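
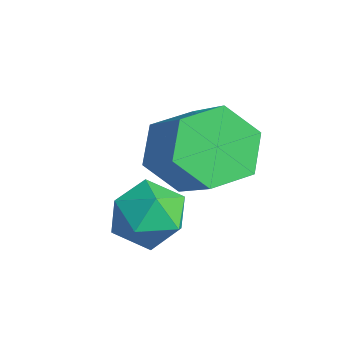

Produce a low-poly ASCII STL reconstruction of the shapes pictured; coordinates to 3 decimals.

solid 
facet normal -0.772 0.021 -0.636
outer loop
vertex 1.019 1.617 -2.845
vertex 0.516 2.046 -2.22
vertex 1.015 2.526 -2.81
endloop
endfacet
facet normal 0.637 0.032 -0.771
outer loop
vertex 1.019 1.617 -2.845
vertex 1.015 2.526 -2.81
vertex 2.207 1.585 -1.865
endloop
endfacet
facet normal 0.636 0.032 -0.771
outer loop
vertex 2.207 1.585 -1.865
vertex 1.015 2.526 -2.81
vertex 2.203 2.494 -1.831
endloop
endfacet
facet normal 0.772 -0.020 0.635
outer loop
vertex 2.207 1.585 -1.865
vertex 2.203 2.494 -1.831
vertex 1.704 2.014 -1.24
endloop
endfacet
facet normal -0.772 0.021 -0.636
outer loop
vertex 1.015 2.526 -2.81
vertex 0.516 2.046 -2.22
vertex 0.512 2.955 -2.185
endloop
endfacet
facet normal 0.314 0.882 -0.352
outer loop
vertex 1.015 2.526 -2.81
vertex 0.512 2.955 -2.185
vertex 2.203 2.494 -1.831
endloop
endfacet
facet normal 0.314 0.882 -0.352
outer loop
vertex 2.203 2.494 -1.831
vertex 0.512 2.955 -2.185
vertex 1.7 2.923 -1.206
endloop
endfacet
facet normal 0.772 -0.020 0.635
outer loop
vertex 2.203 2.494 -1.831
vertex 1.7 2.923 -1.206
vertex 1.704 2.014 -1.24
endloop
endfacet
facet normal -0.772 0.021 -0.636
outer loop
vertex 0.512 2.955 -2.185
vertex 0.516 2.046 -2.22
vertex 0.013 2.475 -1.595
endloop
endfacet
facet normal -0.322 0.849 0.419
outer loop
vertex 0.512 2.955 -2.185
vertex 0.013 2.475 -1.595
vertex 1.7 2.923 -1.206
endloop
endfacet
facet normal -0.322 0.849 0.418
outer loop
vertex 1.7 2.923 -1.206
vertex 0.013 2.475 -1.595
vertex 1.201 2.443 -0.615
endloop
endfacet
facet normal 0.772 -0.020 0.635
outer loop
vertex 1.7 2.923 -1.206
vertex 1.201 2.443 -0.615
vertex 1.704 2.014 -1.24
endloop
endfacet
facet normal -0.772 0.020 -0.635
outer loop
vertex 0.013 2.475 -1.595
vertex 0.516 2.046 -2.22
vertex 0.017 1.566 -1.629
endloop
endfacet
facet normal -0.637 -0.032 0.771
outer loop
vertex 0.013 2.475 -1.595
vertex 0.017 1.566 -1.629
vertex 1.201 2.443 -0.615
endloop
endfacet
facet normal -0.636 -0.032 0.771
outer loop
vertex 1.201 2.443 -0.615
vertex 0.017 1.566 -1.629
vertex 1.205 1.534 -0.65
endloop
endfacet
facet normal 0.772 -0.021 0.636
outer loop
vertex 1.201 2.443 -0.615
vertex 1.205 1.534 -0.65
vertex 1.704 2.014 -1.24
endloop
endfacet
facet normal -0.772 0.020 -0.635
outer loop
vertex 0.017 1.566 -1.629
vertex 0.516 2.046 -2.22
vertex 0.52 1.137 -2.254
endloop
endfacet
facet normal -0.314 -0.882 0.352
outer loop
vertex 0.017 1.566 -1.629
vertex 0.52 1.137 -2.254
vertex 1.205 1.534 -0.65
endloop
endfacet
facet normal -0.314 -0.882 0.352
outer loop
vertex 1.205 1.534 -0.65
vertex 0.52 1.137 -2.254
vertex 1.708 1.105 -1.275
endloop
endfacet
facet normal 0.772 -0.021 0.636
outer loop
vertex 1.205 1.534 -0.65
vertex 1.708 1.105 -1.275
vertex 1.704 2.014 -1.24
endloop
endfacet
facet normal -0.772 0.020 -0.635
outer loop
vertex 0.52 1.137 -2.254
vertex 0.516 2.046 -2.22
vertex 1.019 1.617 -2.845
endloop
endfacet
facet normal 0.322 -0.849 -0.418
outer loop
vertex 0.52 1.137 -2.254
vertex 1.019 1.617 -2.845
vertex 1.708 1.105 -1.275
endloop
endfacet
facet normal 0.322 -0.849 -0.418
outer loop
vertex 1.708 1.105 -1.275
vertex 1.019 1.617 -2.845
vertex 2.207 1.585 -1.865
endloop
endfacet
facet normal 0.772 -0.021 0.636
outer loop
vertex 1.708 1.105 -1.275
vertex 2.207 1.585 -1.865
vertex 1.704 2.014 -1.24
endloop
endfacet
facet normal -0.935 0.283 0.214
outer loop
vertex 1.193 1.155 -2.698
vertex 0.985 0.4 -2.608
vertex 1.251 0.812 -1.991
endloop
endfacet
facet normal -0.465 0.781 0.417
outer loop
vertex 1.193 1.155 -2.698
vertex 1.251 0.812 -1.991
vertex 1.825 1.29 -2.246
endloop
endfacet
facet normal -0.095 0.982 -0.160
outer loop
vertex 1.193 1.155 -2.698
vertex 1.825 1.29 -2.246
vertex 1.912 1.172 -3.021
endloop
endfacet
facet normal -0.337 0.609 -0.718
outer loop
vertex 1.193 1.155 -2.698
vertex 1.912 1.172 -3.021
vertex 1.393 0.622 -3.244
endloop
endfacet
facet normal -0.855 0.178 -0.487
outer loop
vertex 1.193 1.155 -2.698
vertex 1.393 0.622 -3.244
vertex 0.985 0.4 -2.608
endloop
endfacet
facet normal -0.010 0.480 0.877
outer loop
vertex 1.825 1.29 -2.246
vertex 1.251 0.812 -1.991
vertex 2.007 0.618 -1.876
endloop
endfacet
facet normal -0.770 -0.325 0.549
outer loop
vertex 1.251 0.812 -1.991
vertex 0.985 0.4 -2.608
vertex 1.488 0.068 -2.099
endloop
endfacet
facet normal -0.642 -0.496 -0.585
outer loop
vertex 0.985 0.4 -2.608
vertex 1.393 0.622 -3.244
vertex 1.575 -0.05 -2.874
endloop
endfacet
facet normal 0.198 0.202 -0.959
outer loop
vertex 1.393 0.622 -3.244
vertex 1.912 1.172 -3.021
vertex 2.149 0.428 -3.129
endloop
endfacet
facet normal 0.589 0.806 -0.057
outer loop
vertex 1.912 1.172 -3.021
vertex 1.825 1.29 -2.246
vertex 2.415 0.84 -2.512
endloop
endfacet
facet normal 0.337 -0.609 0.718
outer loop
vertex 2.207 0.085 -2.422
vertex 2.007 0.618 -1.876
vertex 1.488 0.068 -2.099
endloop
endfacet
facet normal 0.095 -0.982 0.160
outer loop
vertex 2.207 0.085 -2.422
vertex 1.488 0.068 -2.099
vertex 1.575 -0.05 -2.874
endloop
endfacet
facet normal 0.465 -0.781 -0.417
outer loop
vertex 2.207 0.085 -2.422
vertex 1.575 -0.05 -2.874
vertex 2.149 0.428 -3.129
endloop
endfacet
facet normal 0.935 -0.283 -0.214
outer loop
vertex 2.207 0.085 -2.422
vertex 2.149 0.428 -3.129
vertex 2.415 0.84 -2.512
endloop
endfacet
facet normal 0.855 -0.178 0.487
outer loop
vertex 2.207 0.085 -2.422
vertex 2.415 0.84 -2.512
vertex 2.007 0.618 -1.876
endloop
endfacet
facet normal -0.198 -0.202 0.959
outer loop
vertex 1.488 0.068 -2.099
vertex 2.007 0.618 -1.876
vertex 1.251 0.812 -1.991
endloop
endfacet
facet normal -0.589 -0.806 0.057
outer loop
vertex 1.575 -0.05 -2.874
vertex 1.488 0.068 -2.099
vertex 0.985 0.4 -2.608
endloop
endfacet
facet normal 0.010 -0.480 -0.877
outer loop
vertex 2.149 0.428 -3.129
vertex 1.575 -0.05 -2.874
vertex 1.393 0.622 -3.244
endloop
endfacet
facet normal 0.770 0.325 -0.549
outer loop
vertex 2.415 0.84 -2.512
vertex 2.149 0.428 -3.129
vertex 1.912 1.172 -3.021
endloop
endfacet
facet normal 0.642 0.496 0.585
outer loop
vertex 2.007 0.618 -1.876
vertex 2.415 0.84 -2.512
vertex 1.825 1.29 -2.246
endloop
endfacet

endsolid


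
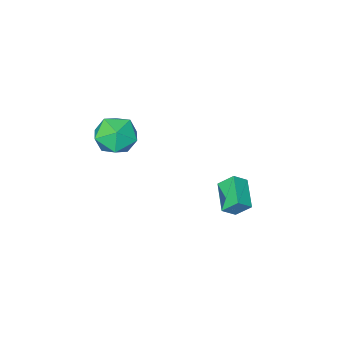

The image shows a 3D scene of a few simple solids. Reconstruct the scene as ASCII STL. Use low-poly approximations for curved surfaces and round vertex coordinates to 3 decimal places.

solid 
facet normal -0.446 0.547 0.709
outer loop
vertex -2.741 0.931 -2.311
vertex -1.979 2.364 -2.937
vertex -3.46 1.068 -2.869
endloop
endfacet
facet normal -0.437 -0.824 0.361
outer loop
vertex -2.961 0.456 -3.663
vertex -2.741 0.931 -2.311
vertex -3.46 1.068 -2.869
endloop
endfacet
facet normal -0.446 0.546 0.709
outer loop
vertex -3.46 1.068 -2.869
vertex -1.979 2.364 -2.937
vertex -2.698 2.502 -3.495
endloop
endfacet
facet normal -0.781 0.150 -0.606
outer loop
vertex -2.698 2.502 -3.495
vertex -2.961 0.456 -3.663
vertex -3.46 1.068 -2.869
endloop
endfacet
facet normal 0.781 -0.150 0.606
outer loop
vertex -2.741 0.931 -2.311
vertex -1.48 1.752 -3.731
vertex -1.979 2.364 -2.937
endloop
endfacet
facet normal -0.438 -0.824 0.361
outer loop
vertex -2.242 0.318 -3.105
vertex -2.741 0.931 -2.311
vertex -2.961 0.456 -3.663
endloop
endfacet
facet normal 0.781 -0.150 0.607
outer loop
vertex -2.242 0.318 -3.105
vertex -1.48 1.752 -3.731
vertex -2.741 0.931 -2.311
endloop
endfacet
facet normal 0.438 0.824 -0.360
outer loop
vertex -1.979 2.364 -2.937
vertex -1.48 1.752 -3.731
vertex -2.698 2.502 -3.495
endloop
endfacet
facet normal -0.781 0.150 -0.607
outer loop
vertex -2.199 1.889 -4.289
vertex -2.961 0.456 -3.663
vertex -2.698 2.502 -3.495
endloop
endfacet
facet normal 0.437 0.824 -0.361
outer loop
vertex -2.698 2.502 -3.495
vertex -1.48 1.752 -3.731
vertex -2.199 1.889 -4.289
endloop
endfacet
facet normal 0.445 -0.547 -0.709
outer loop
vertex -2.199 1.889 -4.289
vertex -2.242 0.318 -3.105
vertex -2.961 0.456 -3.663
endloop
endfacet
facet normal 0.446 -0.546 -0.709
outer loop
vertex -1.48 1.752 -3.731
vertex -2.242 0.318 -3.105
vertex -2.199 1.889 -4.289
endloop
endfacet
facet normal -0.708 0.573 -0.412
outer loop
vertex 2.731 0.172 1.593
vertex 1.924 -0.295 2.33
vertex 2.527 0.678 2.648
endloop
endfacet
facet normal -0.071 0.894 -0.442
outer loop
vertex 2.731 0.172 1.593
vertex 2.527 0.678 2.648
vertex 3.64 0.568 2.247
endloop
endfacet
facet normal 0.374 0.466 -0.802
outer loop
vertex 2.731 0.172 1.593
vertex 3.64 0.568 2.247
vertex 3.725 -0.473 1.681
endloop
endfacet
facet normal 0.011 -0.118 -0.993
outer loop
vertex 2.731 0.172 1.593
vertex 3.725 -0.473 1.681
vertex 2.664 -1.006 1.732
endloop
endfacet
facet normal -0.657 -0.051 -0.752
outer loop
vertex 2.731 0.172 1.593
vertex 2.664 -1.006 1.732
vertex 1.924 -0.295 2.33
endloop
endfacet
facet normal 0.175 0.959 0.224
outer loop
vertex 3.64 0.568 2.247
vertex 2.527 0.678 2.648
vertex 3.396 0.346 3.388
endloop
endfacet
facet normal -0.855 0.440 0.274
outer loop
vertex 2.527 0.678 2.648
vertex 1.924 -0.295 2.33
vertex 2.335 -0.187 3.439
endloop
endfacet
facet normal -0.773 -0.572 -0.276
outer loop
vertex 1.924 -0.295 2.33
vertex 2.664 -1.006 1.732
vertex 2.42 -1.228 2.873
endloop
endfacet
facet normal 0.309 -0.678 -0.667
outer loop
vertex 2.664 -1.006 1.732
vertex 3.725 -0.473 1.681
vertex 3.533 -1.338 2.472
endloop
endfacet
facet normal 0.895 0.268 -0.358
outer loop
vertex 3.725 -0.473 1.681
vertex 3.64 0.568 2.247
vertex 4.136 -0.365 2.79
endloop
endfacet
facet normal -0.011 0.118 0.993
outer loop
vertex 3.329 -0.832 3.527
vertex 3.396 0.346 3.388
vertex 2.335 -0.187 3.439
endloop
endfacet
facet normal -0.374 -0.466 0.802
outer loop
vertex 3.329 -0.832 3.527
vertex 2.335 -0.187 3.439
vertex 2.42 -1.228 2.873
endloop
endfacet
facet normal 0.071 -0.894 0.442
outer loop
vertex 3.329 -0.832 3.527
vertex 2.42 -1.228 2.873
vertex 3.533 -1.338 2.472
endloop
endfacet
facet normal 0.708 -0.573 0.412
outer loop
vertex 3.329 -0.832 3.527
vertex 3.533 -1.338 2.472
vertex 4.136 -0.365 2.79
endloop
endfacet
facet normal 0.657 0.051 0.752
outer loop
vertex 3.329 -0.832 3.527
vertex 4.136 -0.365 2.79
vertex 3.396 0.346 3.388
endloop
endfacet
facet normal -0.309 0.678 0.667
outer loop
vertex 2.335 -0.187 3.439
vertex 3.396 0.346 3.388
vertex 2.527 0.678 2.648
endloop
endfacet
facet normal -0.895 -0.268 0.358
outer loop
vertex 2.42 -1.228 2.873
vertex 2.335 -0.187 3.439
vertex 1.924 -0.295 2.33
endloop
endfacet
facet normal -0.175 -0.959 -0.224
outer loop
vertex 3.533 -1.338 2.472
vertex 2.42 -1.228 2.873
vertex 2.664 -1.006 1.732
endloop
endfacet
facet normal 0.855 -0.440 -0.274
outer loop
vertex 4.136 -0.365 2.79
vertex 3.533 -1.338 2.472
vertex 3.725 -0.473 1.681
endloop
endfacet
facet normal 0.773 0.572 0.276
outer loop
vertex 3.396 0.346 3.388
vertex 4.136 -0.365 2.79
vertex 3.64 0.568 2.247
endloop
endfacet

endsolid


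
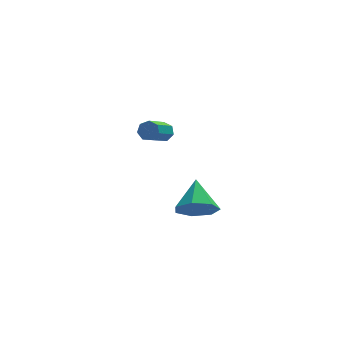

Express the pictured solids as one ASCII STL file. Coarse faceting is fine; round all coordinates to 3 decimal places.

solid 
facet normal 0.548 0.672 -0.498
outer loop
vertex 1.756 3.698 -2.012
vertex 1.312 3.765 -2.41
vertex 1.406 4.066 -1.9
endloop
endfacet
facet normal 0.497 0.217 0.840
outer loop
vertex 1.756 3.698 -2.012
vertex 1.406 4.066 -1.9
vertex 0.851 2.588 -1.191
endloop
endfacet
facet normal 0.497 0.216 0.840
outer loop
vertex 0.851 2.588 -1.191
vertex 1.406 4.066 -1.9
vertex 0.501 2.957 -1.079
endloop
endfacet
facet normal -0.549 -0.672 0.497
outer loop
vertex 0.851 2.588 -1.191
vertex 0.501 2.957 -1.079
vertex 0.408 2.655 -1.59
endloop
endfacet
facet normal 0.548 0.672 -0.498
outer loop
vertex 1.406 4.066 -1.9
vertex 1.312 3.765 -2.41
vertex 0.985 4.208 -2.172
endloop
endfacet
facet normal -0.215 0.688 0.693
outer loop
vertex 1.406 4.066 -1.9
vertex 0.985 4.208 -2.172
vertex 0.501 2.957 -1.079
endloop
endfacet
facet normal -0.218 0.689 0.692
outer loop
vertex 0.501 2.957 -1.079
vertex 0.985 4.208 -2.172
vertex 0.08 3.098 -1.352
endloop
endfacet
facet normal -0.548 -0.673 0.497
outer loop
vertex 0.501 2.957 -1.079
vertex 0.08 3.098 -1.352
vertex 0.408 2.655 -1.59
endloop
endfacet
facet normal 0.549 0.672 -0.497
outer loop
vertex 0.985 4.208 -2.172
vertex 1.312 3.765 -2.41
vertex 0.811 4.016 -2.624
endloop
endfacet
facet normal -0.767 0.642 0.023
outer loop
vertex 0.985 4.208 -2.172
vertex 0.811 4.016 -2.624
vertex 0.08 3.098 -1.352
endloop
endfacet
facet normal -0.767 0.642 0.023
outer loop
vertex 0.08 3.098 -1.352
vertex 0.811 4.016 -2.624
vertex -0.094 2.906 -1.803
endloop
endfacet
facet normal -0.548 -0.673 0.498
outer loop
vertex 0.08 3.098 -1.352
vertex -0.094 2.906 -1.803
vertex 0.408 2.655 -1.59
endloop
endfacet
facet normal 0.549 0.672 -0.497
outer loop
vertex 0.811 4.016 -2.624
vertex 1.312 3.765 -2.41
vertex 1.014 3.635 -2.915
endloop
endfacet
facet normal -0.740 0.113 -0.663
outer loop
vertex 0.811 4.016 -2.624
vertex 1.014 3.635 -2.915
vertex -0.094 2.906 -1.803
endloop
endfacet
facet normal -0.739 0.111 -0.664
outer loop
vertex -0.094 2.906 -1.803
vertex 1.014 3.635 -2.915
vertex 0.11 2.525 -2.094
endloop
endfacet
facet normal -0.548 -0.673 0.497
outer loop
vertex -0.094 2.906 -1.803
vertex 0.11 2.525 -2.094
vertex 0.408 2.655 -1.59
endloop
endfacet
facet normal 0.549 0.672 -0.497
outer loop
vertex 1.014 3.635 -2.915
vertex 1.312 3.765 -2.41
vertex 1.442 3.351 -2.826
endloop
endfacet
facet normal -0.156 -0.502 -0.851
outer loop
vertex 1.014 3.635 -2.915
vertex 1.442 3.351 -2.826
vertex 0.11 2.525 -2.094
endloop
endfacet
facet normal -0.156 -0.503 -0.850
outer loop
vertex 0.11 2.525 -2.094
vertex 1.442 3.351 -2.826
vertex 0.538 2.242 -2.005
endloop
endfacet
facet normal -0.548 -0.672 0.497
outer loop
vertex 0.11 2.525 -2.094
vertex 0.538 2.242 -2.005
vertex 0.408 2.655 -1.59
endloop
endfacet
facet normal 0.548 0.672 -0.498
outer loop
vertex 1.442 3.351 -2.826
vertex 1.312 3.765 -2.41
vertex 1.772 3.38 -2.424
endloop
endfacet
facet normal 0.547 -0.738 -0.395
outer loop
vertex 1.442 3.351 -2.826
vertex 1.772 3.38 -2.424
vertex 0.538 2.242 -2.005
endloop
endfacet
facet normal 0.546 -0.738 -0.397
outer loop
vertex 0.538 2.242 -2.005
vertex 1.772 3.38 -2.424
vertex 0.868 2.27 -1.603
endloop
endfacet
facet normal -0.549 -0.672 0.497
outer loop
vertex 0.538 2.242 -2.005
vertex 0.868 2.27 -1.603
vertex 0.408 2.655 -1.59
endloop
endfacet
facet normal 0.548 0.672 -0.498
outer loop
vertex 1.772 3.38 -2.424
vertex 1.312 3.765 -2.41
vertex 1.756 3.698 -2.012
endloop
endfacet
facet normal 0.836 -0.418 0.355
outer loop
vertex 1.772 3.38 -2.424
vertex 1.756 3.698 -2.012
vertex 0.868 2.27 -1.603
endloop
endfacet
facet normal 0.836 -0.418 0.357
outer loop
vertex 0.868 2.27 -1.603
vertex 1.756 3.698 -2.012
vertex 0.851 2.588 -1.191
endloop
endfacet
facet normal -0.549 -0.673 0.496
outer loop
vertex 0.868 2.27 -1.603
vertex 0.851 2.588 -1.191
vertex 0.408 2.655 -1.59
endloop
endfacet
facet normal -0.124 -0.798 -0.590
outer loop
vertex 2.781 -3.272 -3.616
vertex 1.716 -3.094 -3.633
vertex 2.473 -2.715 -4.304
endloop
endfacet
facet normal 0.886 0.464 -0.021
outer loop
vertex 2.781 -3.272 -3.616
vertex 2.473 -2.715 -4.304
vertex 1.944 -1.626 -2.547
endloop
endfacet
facet normal -0.124 -0.798 -0.590
outer loop
vertex 2.473 -2.715 -4.304
vertex 1.716 -3.094 -3.633
vertex 1.595 -2.443 -4.487
endloop
endfacet
facet normal 0.347 0.840 -0.416
outer loop
vertex 2.473 -2.715 -4.304
vertex 1.595 -2.443 -4.487
vertex 1.944 -1.626 -2.547
endloop
endfacet
facet normal -0.124 -0.798 -0.590
outer loop
vertex 1.595 -2.443 -4.487
vertex 1.716 -3.094 -3.633
vertex 0.808 -2.661 -4.027
endloop
endfacet
facet normal -0.409 0.865 -0.291
outer loop
vertex 1.595 -2.443 -4.487
vertex 0.808 -2.661 -4.027
vertex 1.944 -1.626 -2.547
endloop
endfacet
facet normal -0.124 -0.797 -0.591
outer loop
vertex 0.808 -2.661 -4.027
vertex 1.716 -3.094 -3.633
vertex 0.705 -3.205 -3.271
endloop
endfacet
facet normal -0.814 0.518 0.262
outer loop
vertex 0.808 -2.661 -4.027
vertex 0.705 -3.205 -3.271
vertex 1.944 -1.626 -2.547
endloop
endfacet
facet normal -0.124 -0.797 -0.591
outer loop
vertex 0.705 -3.205 -3.271
vertex 1.716 -3.094 -3.633
vertex 1.363 -3.665 -2.788
endloop
endfacet
facet normal -0.562 0.063 0.825
outer loop
vertex 0.705 -3.205 -3.271
vertex 1.363 -3.665 -2.788
vertex 1.944 -1.626 -2.547
endloop
endfacet
facet normal -0.124 -0.797 -0.591
outer loop
vertex 1.363 -3.665 -2.788
vertex 1.716 -3.094 -3.633
vertex 2.287 -3.695 -2.941
endloop
endfacet
facet normal 0.156 -0.160 0.975
outer loop
vertex 1.363 -3.665 -2.788
vertex 2.287 -3.695 -2.941
vertex 1.944 -1.626 -2.547
endloop
endfacet
facet normal -0.124 -0.798 -0.590
outer loop
vertex 2.287 -3.695 -2.941
vertex 1.716 -3.094 -3.633
vertex 2.781 -3.272 -3.616
endloop
endfacet
facet normal 0.801 0.019 0.598
outer loop
vertex 2.287 -3.695 -2.941
vertex 2.781 -3.272 -3.616
vertex 1.944 -1.626 -2.547
endloop
endfacet

endsolid


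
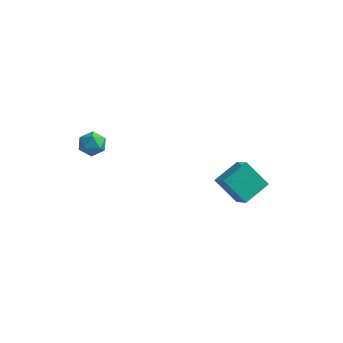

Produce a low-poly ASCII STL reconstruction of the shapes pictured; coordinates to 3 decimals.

solid 
facet normal -0.705 0.030 0.709
outer loop
vertex 3.312 2.818 -1.973
vertex 3.93 4.125 -1.414
vertex 2.561 3.505 -2.749
endloop
endfacet
facet normal -0.399 -0.843 -0.360
outer loop
vertex 3.73 3.455 -3.926
vertex 3.312 2.818 -1.973
vertex 2.561 3.505 -2.749
endloop
endfacet
facet normal -0.705 0.029 0.709
outer loop
vertex 2.561 3.505 -2.749
vertex 3.93 4.125 -1.414
vertex 3.178 4.812 -2.19
endloop
endfacet
facet normal -0.587 0.536 -0.606
outer loop
vertex 3.178 4.812 -2.19
vertex 3.73 3.455 -3.926
vertex 2.561 3.505 -2.749
endloop
endfacet
facet normal 0.587 -0.537 0.606
outer loop
vertex 3.312 2.818 -1.973
vertex 5.099 4.075 -2.591
vertex 3.93 4.125 -1.414
endloop
endfacet
facet normal -0.399 -0.843 -0.360
outer loop
vertex 4.482 2.768 -3.15
vertex 3.312 2.818 -1.973
vertex 3.73 3.455 -3.926
endloop
endfacet
facet normal 0.587 -0.536 0.606
outer loop
vertex 4.482 2.768 -3.15
vertex 5.099 4.075 -2.591
vertex 3.312 2.818 -1.973
endloop
endfacet
facet normal 0.399 0.843 0.360
outer loop
vertex 3.93 4.125 -1.414
vertex 5.099 4.075 -2.591
vertex 3.178 4.812 -2.19
endloop
endfacet
facet normal -0.587 0.537 -0.606
outer loop
vertex 4.348 4.762 -3.367
vertex 3.73 3.455 -3.926
vertex 3.178 4.812 -2.19
endloop
endfacet
facet normal 0.399 0.843 0.361
outer loop
vertex 3.178 4.812 -2.19
vertex 5.099 4.075 -2.591
vertex 4.348 4.762 -3.367
endloop
endfacet
facet normal 0.704 -0.030 -0.709
outer loop
vertex 4.348 4.762 -3.367
vertex 4.482 2.768 -3.15
vertex 3.73 3.455 -3.926
endloop
endfacet
facet normal 0.705 -0.030 -0.709
outer loop
vertex 5.099 4.075 -2.591
vertex 4.482 2.768 -3.15
vertex 4.348 4.762 -3.367
endloop
endfacet
facet normal -0.375 0.112 0.920
outer loop
vertex -2.355 0.614 1.416
vertex -2.717 -0.023 1.346
vertex -2.035 -0.016 1.623
endloop
endfacet
facet normal 0.264 0.420 0.868
outer loop
vertex -2.355 0.614 1.416
vertex -2.035 -0.016 1.623
vertex -1.646 0.492 1.259
endloop
endfacet
facet normal 0.233 0.908 0.349
outer loop
vertex -2.355 0.614 1.416
vertex -1.646 0.492 1.259
vertex -2.088 0.799 0.756
endloop
endfacet
facet normal -0.427 0.901 0.080
outer loop
vertex -2.355 0.614 1.416
vertex -2.088 0.799 0.756
vertex -2.749 0.481 0.81
endloop
endfacet
facet normal -0.803 0.409 0.433
outer loop
vertex -2.355 0.614 1.416
vertex -2.749 0.481 0.81
vertex -2.717 -0.023 1.346
endloop
endfacet
facet normal 0.736 -0.082 0.672
outer loop
vertex -1.646 0.492 1.259
vertex -2.035 -0.016 1.623
vertex -1.571 -0.221 1.09
endloop
endfacet
facet normal -0.302 -0.580 0.757
outer loop
vertex -2.035 -0.016 1.623
vertex -2.717 -0.023 1.346
vertex -2.232 -0.539 1.144
endloop
endfacet
facet normal -0.995 -0.097 -0.032
outer loop
vertex -2.717 -0.023 1.346
vertex -2.749 0.481 0.81
vertex -2.674 -0.232 0.641
endloop
endfacet
facet normal -0.385 0.698 -0.604
outer loop
vertex -2.749 0.481 0.81
vertex -2.088 0.799 0.756
vertex -2.285 0.276 0.277
endloop
endfacet
facet normal 0.684 0.709 -0.169
outer loop
vertex -2.088 0.799 0.756
vertex -1.646 0.492 1.259
vertex -1.603 0.283 0.554
endloop
endfacet
facet normal 0.427 -0.901 -0.080
outer loop
vertex -1.965 -0.354 0.484
vertex -1.571 -0.221 1.09
vertex -2.232 -0.539 1.144
endloop
endfacet
facet normal -0.233 -0.908 -0.349
outer loop
vertex -1.965 -0.354 0.484
vertex -2.232 -0.539 1.144
vertex -2.674 -0.232 0.641
endloop
endfacet
facet normal -0.264 -0.420 -0.868
outer loop
vertex -1.965 -0.354 0.484
vertex -2.674 -0.232 0.641
vertex -2.285 0.276 0.277
endloop
endfacet
facet normal 0.375 -0.112 -0.920
outer loop
vertex -1.965 -0.354 0.484
vertex -2.285 0.276 0.277
vertex -1.603 0.283 0.554
endloop
endfacet
facet normal 0.803 -0.409 -0.433
outer loop
vertex -1.965 -0.354 0.484
vertex -1.603 0.283 0.554
vertex -1.571 -0.221 1.09
endloop
endfacet
facet normal 0.385 -0.698 0.604
outer loop
vertex -2.232 -0.539 1.144
vertex -1.571 -0.221 1.09
vertex -2.035 -0.016 1.623
endloop
endfacet
facet normal -0.684 -0.709 0.169
outer loop
vertex -2.674 -0.232 0.641
vertex -2.232 -0.539 1.144
vertex -2.717 -0.023 1.346
endloop
endfacet
facet normal -0.736 0.082 -0.672
outer loop
vertex -2.285 0.276 0.277
vertex -2.674 -0.232 0.641
vertex -2.749 0.481 0.81
endloop
endfacet
facet normal 0.302 0.580 -0.757
outer loop
vertex -1.603 0.283 0.554
vertex -2.285 0.276 0.277
vertex -2.088 0.799 0.756
endloop
endfacet
facet normal 0.995 0.097 0.032
outer loop
vertex -1.571 -0.221 1.09
vertex -1.603 0.283 0.554
vertex -1.646 0.492 1.259
endloop
endfacet

endsolid


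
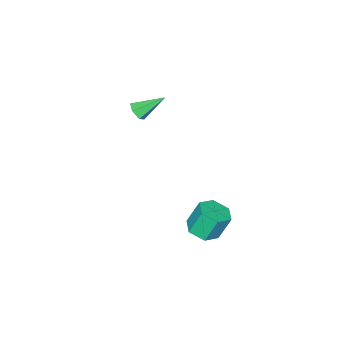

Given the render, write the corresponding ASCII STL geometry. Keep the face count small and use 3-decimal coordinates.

solid 
facet normal 0.300 -0.269 -0.915
outer loop
vertex 4.578 4.385 -3.642
vertex 3.93 3.636 -3.634
vertex 3.658 4.521 -3.983
endloop
endfacet
facet normal 0.218 0.954 -0.208
outer loop
vertex 4.578 4.385 -3.642
vertex 3.658 4.521 -3.983
vertex 4.077 4.833 -2.113
endloop
endfacet
facet normal 0.219 0.953 -0.208
outer loop
vertex 4.077 4.833 -2.113
vertex 3.658 4.521 -3.983
vertex 3.158 4.97 -2.454
endloop
endfacet
facet normal -0.300 0.268 0.916
outer loop
vertex 4.077 4.833 -2.113
vertex 3.158 4.97 -2.454
vertex 3.43 4.084 -2.106
endloop
endfacet
facet normal 0.300 -0.269 -0.915
outer loop
vertex 3.658 4.521 -3.983
vertex 3.93 3.636 -3.634
vertex 3.011 3.772 -3.975
endloop
endfacet
facet normal -0.695 0.596 -0.402
outer loop
vertex 3.658 4.521 -3.983
vertex 3.011 3.772 -3.975
vertex 3.158 4.97 -2.454
endloop
endfacet
facet normal -0.695 0.596 -0.402
outer loop
vertex 3.158 4.97 -2.454
vertex 3.011 3.772 -3.975
vertex 2.511 4.221 -2.446
endloop
endfacet
facet normal -0.299 0.268 0.916
outer loop
vertex 3.158 4.97 -2.454
vertex 2.511 4.221 -2.446
vertex 3.43 4.084 -2.106
endloop
endfacet
facet normal 0.300 -0.268 -0.916
outer loop
vertex 3.011 3.772 -3.975
vertex 3.93 3.636 -3.634
vertex 3.283 2.887 -3.627
endloop
endfacet
facet normal -0.914 -0.357 -0.194
outer loop
vertex 3.011 3.772 -3.975
vertex 3.283 2.887 -3.627
vertex 2.511 4.221 -2.446
endloop
endfacet
facet normal -0.914 -0.356 -0.195
outer loop
vertex 2.511 4.221 -2.446
vertex 3.283 2.887 -3.627
vertex 2.782 3.335 -2.098
endloop
endfacet
facet normal -0.299 0.268 0.916
outer loop
vertex 2.511 4.221 -2.446
vertex 2.782 3.335 -2.098
vertex 3.43 4.084 -2.106
endloop
endfacet
facet normal 0.300 -0.268 -0.916
outer loop
vertex 3.283 2.887 -3.627
vertex 3.93 3.636 -3.634
vertex 4.202 2.75 -3.286
endloop
endfacet
facet normal -0.219 -0.953 0.208
outer loop
vertex 3.283 2.887 -3.627
vertex 4.202 2.75 -3.286
vertex 2.782 3.335 -2.098
endloop
endfacet
facet normal -0.218 -0.953 0.209
outer loop
vertex 2.782 3.335 -2.098
vertex 4.202 2.75 -3.286
vertex 3.702 3.199 -1.757
endloop
endfacet
facet normal -0.300 0.269 0.915
outer loop
vertex 2.782 3.335 -2.098
vertex 3.702 3.199 -1.757
vertex 3.43 4.084 -2.106
endloop
endfacet
facet normal 0.299 -0.268 -0.916
outer loop
vertex 4.202 2.75 -3.286
vertex 3.93 3.636 -3.634
vertex 4.849 3.499 -3.294
endloop
endfacet
facet normal 0.695 -0.596 0.402
outer loop
vertex 4.202 2.75 -3.286
vertex 4.849 3.499 -3.294
vertex 3.702 3.199 -1.757
endloop
endfacet
facet normal 0.695 -0.596 0.402
outer loop
vertex 3.702 3.199 -1.757
vertex 4.849 3.499 -3.294
vertex 4.349 3.948 -1.765
endloop
endfacet
facet normal -0.300 0.269 0.915
outer loop
vertex 3.702 3.199 -1.757
vertex 4.349 3.948 -1.765
vertex 3.43 4.084 -2.106
endloop
endfacet
facet normal 0.299 -0.268 -0.916
outer loop
vertex 4.849 3.499 -3.294
vertex 3.93 3.636 -3.634
vertex 4.578 4.385 -3.642
endloop
endfacet
facet normal 0.914 0.356 0.194
outer loop
vertex 4.849 3.499 -3.294
vertex 4.578 4.385 -3.642
vertex 4.349 3.948 -1.765
endloop
endfacet
facet normal 0.913 0.357 0.195
outer loop
vertex 4.349 3.948 -1.765
vertex 4.578 4.385 -3.642
vertex 4.077 4.833 -2.113
endloop
endfacet
facet normal -0.300 0.268 0.916
outer loop
vertex 4.349 3.948 -1.765
vertex 4.077 4.833 -2.113
vertex 3.43 4.084 -2.106
endloop
endfacet
facet normal 0.609 -0.544 -0.577
outer loop
vertex 1.838 -2.968 0.464
vertex 1.446 -3.503 0.555
vertex 1.332 -3.087 0.042
endloop
endfacet
facet normal 0.050 0.944 -0.327
outer loop
vertex 1.838 -2.968 0.464
vertex 1.332 -3.087 0.042
vertex 0.294 -2.477 1.645
endloop
endfacet
facet normal 0.611 -0.543 -0.576
outer loop
vertex 1.332 -3.087 0.042
vertex 1.446 -3.503 0.555
vertex 0.94 -3.623 0.132
endloop
endfacet
facet normal -0.690 0.404 -0.601
outer loop
vertex 1.332 -3.087 0.042
vertex 0.94 -3.623 0.132
vertex 0.294 -2.477 1.645
endloop
endfacet
facet normal 0.611 -0.543 -0.576
outer loop
vertex 0.94 -3.623 0.132
vertex 1.446 -3.503 0.555
vertex 1.054 -4.039 0.645
endloop
endfacet
facet normal -0.919 -0.380 -0.104
outer loop
vertex 0.94 -3.623 0.132
vertex 1.054 -4.039 0.645
vertex 0.294 -2.477 1.645
endloop
endfacet
facet normal 0.610 -0.543 -0.578
outer loop
vertex 1.054 -4.039 0.645
vertex 1.446 -3.503 0.555
vertex 1.56 -3.92 1.067
endloop
endfacet
facet normal -0.408 -0.625 0.666
outer loop
vertex 1.054 -4.039 0.645
vertex 1.56 -3.92 1.067
vertex 0.294 -2.477 1.645
endloop
endfacet
facet normal 0.610 -0.543 -0.578
outer loop
vertex 1.56 -3.92 1.067
vertex 1.446 -3.503 0.555
vertex 1.952 -3.384 0.977
endloop
endfacet
facet normal 0.332 -0.085 0.939
outer loop
vertex 1.56 -3.92 1.067
vertex 1.952 -3.384 0.977
vertex 0.294 -2.477 1.645
endloop
endfacet
facet normal 0.609 -0.544 -0.577
outer loop
vertex 1.952 -3.384 0.977
vertex 1.446 -3.503 0.555
vertex 1.838 -2.968 0.464
endloop
endfacet
facet normal 0.561 0.700 0.443
outer loop
vertex 1.952 -3.384 0.977
vertex 1.838 -2.968 0.464
vertex 0.294 -2.477 1.645
endloop
endfacet

endsolid


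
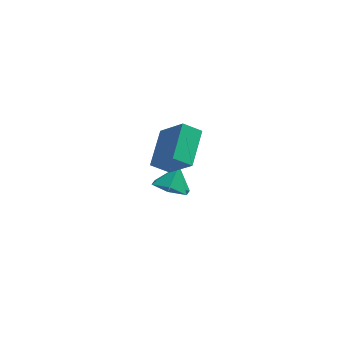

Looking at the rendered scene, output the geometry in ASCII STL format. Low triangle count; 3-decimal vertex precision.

solid 
facet normal -0.520 0.421 -0.744
outer loop
vertex 2.79 -0.677 2.317
vertex 3.609 -0.646 1.762
vertex 2.395 -2.363 1.639
endloop
endfacet
facet normal -0.828 -0.031 0.560
outer loop
vertex 3.371 -3.154 3.038
vertex 2.79 -0.677 2.317
vertex 2.395 -2.363 1.639
endloop
endfacet
facet normal -0.519 0.420 -0.744
outer loop
vertex 2.395 -2.363 1.639
vertex 3.609 -0.646 1.762
vertex 3.214 -2.332 1.085
endloop
endfacet
facet normal -0.212 -0.907 -0.365
outer loop
vertex 3.214 -2.332 1.085
vertex 3.371 -3.154 3.038
vertex 2.395 -2.363 1.639
endloop
endfacet
facet normal 0.213 0.907 0.364
outer loop
vertex 2.79 -0.677 2.317
vertex 4.585 -1.437 3.161
vertex 3.609 -0.646 1.762
endloop
endfacet
facet normal -0.828 -0.031 0.560
outer loop
vertex 3.766 -1.468 3.715
vertex 2.79 -0.677 2.317
vertex 3.371 -3.154 3.038
endloop
endfacet
facet normal 0.212 0.907 0.365
outer loop
vertex 3.766 -1.468 3.715
vertex 4.585 -1.437 3.161
vertex 2.79 -0.677 2.317
endloop
endfacet
facet normal 0.828 0.031 -0.560
outer loop
vertex 3.609 -0.646 1.762
vertex 4.585 -1.437 3.161
vertex 3.214 -2.332 1.085
endloop
endfacet
facet normal -0.213 -0.907 -0.364
outer loop
vertex 4.19 -3.123 2.483
vertex 3.371 -3.154 3.038
vertex 3.214 -2.332 1.085
endloop
endfacet
facet normal 0.828 0.031 -0.560
outer loop
vertex 3.214 -2.332 1.085
vertex 4.585 -1.437 3.161
vertex 4.19 -3.123 2.483
endloop
endfacet
facet normal 0.520 -0.420 0.744
outer loop
vertex 4.19 -3.123 2.483
vertex 3.766 -1.468 3.715
vertex 3.371 -3.154 3.038
endloop
endfacet
facet normal 0.519 -0.421 0.744
outer loop
vertex 4.585 -1.437 3.161
vertex 3.766 -1.468 3.715
vertex 4.19 -3.123 2.483
endloop
endfacet
facet normal -0.296 -0.524 -0.799
outer loop
vertex 3.933 -0.367 -2.876
vertex 3.208 0.248 -3.011
vertex 4.057 0.408 -3.43
endloop
endfacet
facet normal 0.950 0.067 0.306
outer loop
vertex 3.933 -0.367 -2.876
vertex 4.057 0.408 -3.43
vertex 3.572 0.892 -2.029
endloop
endfacet
facet normal -0.295 -0.524 -0.799
outer loop
vertex 4.057 0.408 -3.43
vertex 3.208 0.248 -3.011
vertex 3.332 1.022 -3.565
endloop
endfacet
facet normal 0.650 0.759 -0.037
outer loop
vertex 4.057 0.408 -3.43
vertex 3.332 1.022 -3.565
vertex 3.572 0.892 -2.029
endloop
endfacet
facet normal -0.295 -0.524 -0.799
outer loop
vertex 3.332 1.022 -3.565
vertex 3.208 0.248 -3.011
vertex 2.483 0.862 -3.146
endloop
endfacet
facet normal -0.134 0.985 0.104
outer loop
vertex 3.332 1.022 -3.565
vertex 2.483 0.862 -3.146
vertex 3.572 0.892 -2.029
endloop
endfacet
facet normal -0.295 -0.524 -0.799
outer loop
vertex 2.483 0.862 -3.146
vertex 3.208 0.248 -3.011
vertex 2.359 0.088 -2.592
endloop
endfacet
facet normal -0.618 0.521 0.589
outer loop
vertex 2.483 0.862 -3.146
vertex 2.359 0.088 -2.592
vertex 3.572 0.892 -2.029
endloop
endfacet
facet normal -0.296 -0.523 -0.799
outer loop
vertex 2.359 0.088 -2.592
vertex 3.208 0.248 -3.011
vertex 3.085 -0.527 -2.458
endloop
endfacet
facet normal -0.318 -0.173 0.932
outer loop
vertex 2.359 0.088 -2.592
vertex 3.085 -0.527 -2.458
vertex 3.572 0.892 -2.029
endloop
endfacet
facet normal -0.295 -0.523 -0.799
outer loop
vertex 3.085 -0.527 -2.458
vertex 3.208 0.248 -3.011
vertex 3.933 -0.367 -2.876
endloop
endfacet
facet normal 0.465 -0.399 0.791
outer loop
vertex 3.085 -0.527 -2.458
vertex 3.933 -0.367 -2.876
vertex 3.572 0.892 -2.029
endloop
endfacet

endsolid


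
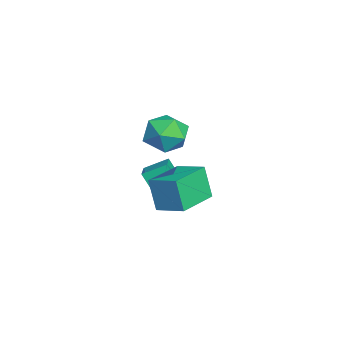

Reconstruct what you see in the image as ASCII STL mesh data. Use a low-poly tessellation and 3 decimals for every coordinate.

solid 
facet normal -0.552 -0.780 -0.293
outer loop
vertex 3.357 1.018 1.164
vertex 1.794 2.176 1.026
vertex 3.715 1.323 -0.324
endloop
endfacet
facet normal 0.801 -0.594 0.071
outer loop
vertex 4.466 2.384 0.074
vertex 3.357 1.018 1.164
vertex 3.715 1.323 -0.324
endloop
endfacet
facet normal -0.552 -0.781 -0.293
outer loop
vertex 3.715 1.323 -0.324
vertex 1.794 2.176 1.026
vertex 2.151 2.481 -0.462
endloop
endfacet
facet normal 0.229 0.196 -0.954
outer loop
vertex 2.151 2.481 -0.462
vertex 4.466 2.384 0.074
vertex 3.715 1.323 -0.324
endloop
endfacet
facet normal -0.229 -0.196 0.954
outer loop
vertex 3.357 1.018 1.164
vertex 2.545 3.237 1.424
vertex 1.794 2.176 1.026
endloop
endfacet
facet normal 0.801 -0.594 0.070
outer loop
vertex 4.109 2.079 1.562
vertex 3.357 1.018 1.164
vertex 4.466 2.384 0.074
endloop
endfacet
facet normal -0.229 -0.195 0.954
outer loop
vertex 4.109 2.079 1.562
vertex 2.545 3.237 1.424
vertex 3.357 1.018 1.164
endloop
endfacet
facet normal -0.802 0.594 -0.071
outer loop
vertex 1.794 2.176 1.026
vertex 2.545 3.237 1.424
vertex 2.151 2.481 -0.462
endloop
endfacet
facet normal 0.229 0.195 -0.954
outer loop
vertex 2.903 3.542 -0.064
vertex 4.466 2.384 0.074
vertex 2.151 2.481 -0.462
endloop
endfacet
facet normal -0.801 0.594 -0.071
outer loop
vertex 2.151 2.481 -0.462
vertex 2.545 3.237 1.424
vertex 2.903 3.542 -0.064
endloop
endfacet
facet normal 0.552 0.781 0.293
outer loop
vertex 2.903 3.542 -0.064
vertex 4.109 2.079 1.562
vertex 4.466 2.384 0.074
endloop
endfacet
facet normal 0.552 0.781 0.293
outer loop
vertex 2.545 3.237 1.424
vertex 4.109 2.079 1.562
vertex 2.903 3.542 -0.064
endloop
endfacet
facet normal -0.291 -0.445 0.847
outer loop
vertex -0.628 1.793 -0.297
vertex -1.868 1.882 -0.677
vertex -0.543 0.74 -0.821
endloop
endfacet
facet normal 0.954 -0.069 0.293
outer loop
vertex -0.032 1.518 -2.303
vertex -0.628 1.793 -0.297
vertex -0.543 0.74 -0.821
endloop
endfacet
facet normal -0.291 -0.445 0.847
outer loop
vertex -0.543 0.74 -0.821
vertex -1.868 1.882 -0.677
vertex -1.783 0.828 -1.201
endloop
endfacet
facet normal 0.073 -0.893 -0.444
outer loop
vertex -1.783 0.828 -1.201
vertex -0.032 1.518 -2.303
vertex -0.543 0.74 -0.821
endloop
endfacet
facet normal -0.072 0.893 0.444
outer loop
vertex -0.628 1.793 -0.297
vertex -1.357 2.66 -2.159
vertex -1.868 1.882 -0.677
endloop
endfacet
facet normal 0.954 -0.069 0.293
outer loop
vertex -0.117 2.572 -1.779
vertex -0.628 1.793 -0.297
vertex -0.032 1.518 -2.303
endloop
endfacet
facet normal -0.073 0.893 0.444
outer loop
vertex -0.117 2.572 -1.779
vertex -1.357 2.66 -2.159
vertex -0.628 1.793 -0.297
endloop
endfacet
facet normal -0.954 0.069 -0.293
outer loop
vertex -1.868 1.882 -0.677
vertex -1.357 2.66 -2.159
vertex -1.783 0.828 -1.201
endloop
endfacet
facet normal 0.072 -0.893 -0.444
outer loop
vertex -1.272 1.607 -2.683
vertex -0.032 1.518 -2.303
vertex -1.783 0.828 -1.201
endloop
endfacet
facet normal -0.954 0.069 -0.293
outer loop
vertex -1.783 0.828 -1.201
vertex -1.357 2.66 -2.159
vertex -1.272 1.607 -2.683
endloop
endfacet
facet normal 0.291 0.445 -0.847
outer loop
vertex -1.272 1.607 -2.683
vertex -0.117 2.572 -1.779
vertex -0.032 1.518 -2.303
endloop
endfacet
facet normal 0.291 0.445 -0.847
outer loop
vertex -1.357 2.66 -2.159
vertex -0.117 2.572 -1.779
vertex -1.272 1.607 -2.683
endloop
endfacet
facet normal -0.394 0.544 0.740
outer loop
vertex 1.858 2.631 3.366
vertex 1.434 1.762 3.779
vertex 2.398 2.066 4.069
endloop
endfacet
facet normal 0.214 0.835 0.507
outer loop
vertex 1.858 2.631 3.366
vertex 2.398 2.066 4.069
vertex 2.885 2.455 3.222
endloop
endfacet
facet normal 0.140 0.972 -0.191
outer loop
vertex 1.858 2.631 3.366
vertex 2.885 2.455 3.222
vertex 2.222 2.391 2.409
endloop
endfacet
facet normal -0.514 0.765 -0.387
outer loop
vertex 1.858 2.631 3.366
vertex 2.222 2.391 2.409
vertex 1.325 1.963 2.753
endloop
endfacet
facet normal -0.845 0.501 0.188
outer loop
vertex 1.858 2.631 3.366
vertex 1.325 1.963 2.753
vertex 1.434 1.762 3.779
endloop
endfacet
facet normal 0.733 0.351 0.583
outer loop
vertex 2.885 2.455 3.222
vertex 2.398 2.066 4.069
vertex 3.095 1.477 3.547
endloop
endfacet
facet normal -0.252 -0.119 0.961
outer loop
vertex 2.398 2.066 4.069
vertex 1.434 1.762 3.779
vertex 2.198 1.049 3.891
endloop
endfacet
facet normal -0.980 -0.188 0.067
outer loop
vertex 1.434 1.762 3.779
vertex 1.325 1.963 2.753
vertex 1.535 0.985 3.078
endloop
endfacet
facet normal -0.445 0.239 -0.863
outer loop
vertex 1.325 1.963 2.753
vertex 2.222 2.391 2.409
vertex 2.022 1.374 2.231
endloop
endfacet
facet normal 0.613 0.572 -0.545
outer loop
vertex 2.222 2.391 2.409
vertex 2.885 2.455 3.222
vertex 2.986 1.678 2.521
endloop
endfacet
facet normal 0.514 -0.765 0.387
outer loop
vertex 2.562 0.809 2.934
vertex 3.095 1.477 3.547
vertex 2.198 1.049 3.891
endloop
endfacet
facet normal -0.140 -0.972 0.191
outer loop
vertex 2.562 0.809 2.934
vertex 2.198 1.049 3.891
vertex 1.535 0.985 3.078
endloop
endfacet
facet normal -0.214 -0.835 -0.507
outer loop
vertex 2.562 0.809 2.934
vertex 1.535 0.985 3.078
vertex 2.022 1.374 2.231
endloop
endfacet
facet normal 0.394 -0.544 -0.740
outer loop
vertex 2.562 0.809 2.934
vertex 2.022 1.374 2.231
vertex 2.986 1.678 2.521
endloop
endfacet
facet normal 0.845 -0.501 -0.188
outer loop
vertex 2.562 0.809 2.934
vertex 2.986 1.678 2.521
vertex 3.095 1.477 3.547
endloop
endfacet
facet normal 0.445 -0.239 0.863
outer loop
vertex 2.198 1.049 3.891
vertex 3.095 1.477 3.547
vertex 2.398 2.066 4.069
endloop
endfacet
facet normal -0.613 -0.572 0.545
outer loop
vertex 1.535 0.985 3.078
vertex 2.198 1.049 3.891
vertex 1.434 1.762 3.779
endloop
endfacet
facet normal -0.733 -0.351 -0.583
outer loop
vertex 2.022 1.374 2.231
vertex 1.535 0.985 3.078
vertex 1.325 1.963 2.753
endloop
endfacet
facet normal 0.252 0.119 -0.961
outer loop
vertex 2.986 1.678 2.521
vertex 2.022 1.374 2.231
vertex 2.222 2.391 2.409
endloop
endfacet
facet normal 0.980 0.188 -0.067
outer loop
vertex 3.095 1.477 3.547
vertex 2.986 1.678 2.521
vertex 2.885 2.455 3.222
endloop
endfacet

endsolid


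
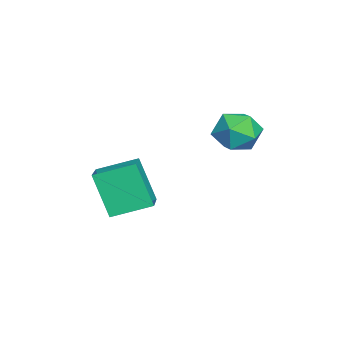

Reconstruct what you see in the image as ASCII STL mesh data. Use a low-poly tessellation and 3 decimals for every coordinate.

solid 
facet normal -0.944 -0.093 -0.316
outer loop
vertex -3.557 -2.056 1.615
vertex -3.836 -0.737 2.062
vertex -3.102 -1.438 0.076
endloop
endfacet
facet normal 0.197 -0.929 -0.315
outer loop
vertex -1.724 -1.303 0.538
vertex -3.557 -2.056 1.615
vertex -3.102 -1.438 0.076
endloop
endfacet
facet normal -0.944 -0.093 -0.316
outer loop
vertex -3.102 -1.438 0.076
vertex -3.836 -0.737 2.062
vertex -3.381 -0.119 0.523
endloop
endfacet
facet normal 0.265 0.359 -0.895
outer loop
vertex -3.381 -0.119 0.523
vertex -1.724 -1.303 0.538
vertex -3.102 -1.438 0.076
endloop
endfacet
facet normal -0.265 -0.359 0.895
outer loop
vertex -3.557 -2.056 1.615
vertex -2.458 -0.602 2.524
vertex -3.836 -0.737 2.062
endloop
endfacet
facet normal 0.197 -0.929 -0.315
outer loop
vertex -2.179 -1.921 2.077
vertex -3.557 -2.056 1.615
vertex -1.724 -1.303 0.538
endloop
endfacet
facet normal -0.265 -0.359 0.895
outer loop
vertex -2.179 -1.921 2.077
vertex -2.458 -0.602 2.524
vertex -3.557 -2.056 1.615
endloop
endfacet
facet normal -0.197 0.929 0.315
outer loop
vertex -3.836 -0.737 2.062
vertex -2.458 -0.602 2.524
vertex -3.381 -0.119 0.523
endloop
endfacet
facet normal 0.265 0.359 -0.895
outer loop
vertex -2.003 0.016 0.985
vertex -1.724 -1.303 0.538
vertex -3.381 -0.119 0.523
endloop
endfacet
facet normal -0.197 0.929 0.315
outer loop
vertex -3.381 -0.119 0.523
vertex -2.458 -0.602 2.524
vertex -2.003 0.016 0.985
endloop
endfacet
facet normal 0.944 0.093 0.316
outer loop
vertex -2.003 0.016 0.985
vertex -2.179 -1.921 2.077
vertex -1.724 -1.303 0.538
endloop
endfacet
facet normal 0.944 0.093 0.316
outer loop
vertex -2.458 -0.602 2.524
vertex -2.179 -1.921 2.077
vertex -2.003 0.016 0.985
endloop
endfacet
facet normal 0.180 0.927 -0.330
outer loop
vertex -3.9 2.765 2.678
vertex -4.271 3.097 3.408
vertex -3.405 2.923 3.393
endloop
endfacet
facet normal 0.674 0.469 -0.570
outer loop
vertex -3.9 2.765 2.678
vertex -3.405 2.923 3.393
vertex -3.284 2.182 2.927
endloop
endfacet
facet normal 0.340 -0.042 -0.939
outer loop
vertex -3.9 2.765 2.678
vertex -3.284 2.182 2.927
vertex -4.075 1.9 2.653
endloop
endfacet
facet normal -0.360 0.100 -0.928
outer loop
vertex -3.9 2.765 2.678
vertex -4.075 1.9 2.653
vertex -4.685 2.465 2.95
endloop
endfacet
facet normal -0.458 0.698 -0.550
outer loop
vertex -3.9 2.765 2.678
vertex -4.685 2.465 2.95
vertex -4.271 3.097 3.408
endloop
endfacet
facet normal 0.986 0.164 -0.005
outer loop
vertex -3.284 2.182 2.927
vertex -3.405 2.923 3.393
vertex -3.275 2.155 3.81
endloop
endfacet
facet normal 0.188 0.904 0.384
outer loop
vertex -3.405 2.923 3.393
vertex -4.271 3.097 3.408
vertex -3.885 2.72 4.107
endloop
endfacet
facet normal -0.844 0.535 0.025
outer loop
vertex -4.271 3.097 3.408
vertex -4.685 2.465 2.95
vertex -4.676 2.438 3.833
endloop
endfacet
facet normal -0.686 -0.433 -0.584
outer loop
vertex -4.685 2.465 2.95
vertex -4.075 1.9 2.653
vertex -4.555 1.697 3.367
endloop
endfacet
facet normal 0.445 -0.662 -0.603
outer loop
vertex -4.075 1.9 2.653
vertex -3.284 2.182 2.927
vertex -3.689 1.523 3.352
endloop
endfacet
facet normal 0.360 -0.100 0.928
outer loop
vertex -4.06 1.855 4.082
vertex -3.275 2.155 3.81
vertex -3.885 2.72 4.107
endloop
endfacet
facet normal -0.340 0.042 0.939
outer loop
vertex -4.06 1.855 4.082
vertex -3.885 2.72 4.107
vertex -4.676 2.438 3.833
endloop
endfacet
facet normal -0.674 -0.469 0.570
outer loop
vertex -4.06 1.855 4.082
vertex -4.676 2.438 3.833
vertex -4.555 1.697 3.367
endloop
endfacet
facet normal -0.180 -0.927 0.330
outer loop
vertex -4.06 1.855 4.082
vertex -4.555 1.697 3.367
vertex -3.689 1.523 3.352
endloop
endfacet
facet normal 0.458 -0.698 0.550
outer loop
vertex -4.06 1.855 4.082
vertex -3.689 1.523 3.352
vertex -3.275 2.155 3.81
endloop
endfacet
facet normal 0.686 0.433 0.584
outer loop
vertex -3.885 2.72 4.107
vertex -3.275 2.155 3.81
vertex -3.405 2.923 3.393
endloop
endfacet
facet normal -0.445 0.662 0.603
outer loop
vertex -4.676 2.438 3.833
vertex -3.885 2.72 4.107
vertex -4.271 3.097 3.408
endloop
endfacet
facet normal -0.986 -0.164 0.005
outer loop
vertex -4.555 1.697 3.367
vertex -4.676 2.438 3.833
vertex -4.685 2.465 2.95
endloop
endfacet
facet normal -0.188 -0.904 -0.384
outer loop
vertex -3.689 1.523 3.352
vertex -4.555 1.697 3.367
vertex -4.075 1.9 2.653
endloop
endfacet
facet normal 0.844 -0.535 -0.025
outer loop
vertex -3.275 2.155 3.81
vertex -3.689 1.523 3.352
vertex -3.284 2.182 2.927
endloop
endfacet

endsolid


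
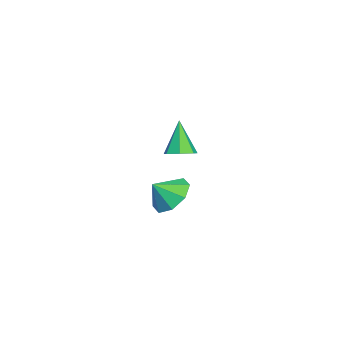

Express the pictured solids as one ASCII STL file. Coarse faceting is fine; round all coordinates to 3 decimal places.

solid 
facet normal -0.283 0.656 -0.699
outer loop
vertex 3.048 -3.724 -3.012
vertex 2.395 -3.312 -2.361
vertex 3.363 -3.15 -2.601
endloop
endfacet
facet normal 0.844 -0.528 0.091
outer loop
vertex 3.048 -3.724 -3.012
vertex 3.363 -3.15 -2.601
vertex 2.705 -4.028 -1.599
endloop
endfacet
facet normal -0.283 0.656 -0.699
outer loop
vertex 3.363 -3.15 -2.601
vertex 2.395 -3.312 -2.361
vertex 3.11 -2.671 -2.049
endloop
endfacet
facet normal 0.869 -0.099 0.484
outer loop
vertex 3.363 -3.15 -2.601
vertex 3.11 -2.671 -2.049
vertex 2.705 -4.028 -1.599
endloop
endfacet
facet normal -0.284 0.657 -0.699
outer loop
vertex 3.11 -2.671 -2.049
vertex 2.395 -3.312 -2.361
vertex 2.439 -2.568 -1.68
endloop
endfacet
facet normal 0.493 0.138 0.859
outer loop
vertex 3.11 -2.671 -2.049
vertex 2.439 -2.568 -1.68
vertex 2.705 -4.028 -1.599
endloop
endfacet
facet normal -0.284 0.657 -0.699
outer loop
vertex 2.439 -2.568 -1.68
vertex 2.395 -3.312 -2.361
vertex 1.742 -2.901 -1.71
endloop
endfacet
facet normal -0.064 0.044 0.997
outer loop
vertex 2.439 -2.568 -1.68
vertex 1.742 -2.901 -1.71
vertex 2.705 -4.028 -1.599
endloop
endfacet
facet normal -0.284 0.656 -0.699
outer loop
vertex 1.742 -2.901 -1.71
vertex 2.395 -3.312 -2.361
vertex 1.428 -3.475 -2.121
endloop
endfacet
facet normal -0.475 -0.325 0.818
outer loop
vertex 1.742 -2.901 -1.71
vertex 1.428 -3.475 -2.121
vertex 2.705 -4.028 -1.599
endloop
endfacet
facet normal -0.284 0.656 -0.699
outer loop
vertex 1.428 -3.475 -2.121
vertex 2.395 -3.312 -2.361
vertex 1.68 -3.954 -2.673
endloop
endfacet
facet normal -0.500 -0.754 0.426
outer loop
vertex 1.428 -3.475 -2.121
vertex 1.68 -3.954 -2.673
vertex 2.705 -4.028 -1.599
endloop
endfacet
facet normal -0.284 0.656 -0.699
outer loop
vertex 1.68 -3.954 -2.673
vertex 2.395 -3.312 -2.361
vertex 2.351 -4.057 -3.042
endloop
endfacet
facet normal -0.124 -0.991 0.050
outer loop
vertex 1.68 -3.954 -2.673
vertex 2.351 -4.057 -3.042
vertex 2.705 -4.028 -1.599
endloop
endfacet
facet normal -0.283 0.656 -0.699
outer loop
vertex 2.351 -4.057 -3.042
vertex 2.395 -3.312 -2.361
vertex 3.048 -3.724 -3.012
endloop
endfacet
facet normal 0.432 -0.897 -0.088
outer loop
vertex 2.351 -4.057 -3.042
vertex 3.048 -3.724 -3.012
vertex 2.705 -4.028 -1.599
endloop
endfacet
facet normal 0.450 0.086 -0.889
outer loop
vertex -2.323 -2.955 -2.418
vertex -2.669 -3.554 -2.651
vertex -2.885 -2.858 -2.693
endloop
endfacet
facet normal -0.063 0.894 0.444
outer loop
vertex -2.323 -2.955 -2.418
vertex -2.885 -2.858 -2.693
vertex -3.471 -3.706 -1.069
endloop
endfacet
facet normal 0.450 0.086 -0.889
outer loop
vertex -2.885 -2.858 -2.693
vertex -2.669 -3.554 -2.651
vertex -3.285 -3.284 -2.937
endloop
endfacet
facet normal -0.748 0.660 0.075
outer loop
vertex -2.885 -2.858 -2.693
vertex -3.285 -3.284 -2.937
vertex -3.471 -3.706 -1.069
endloop
endfacet
facet normal 0.450 0.085 -0.889
outer loop
vertex -3.285 -3.284 -2.937
vertex -2.669 -3.554 -2.651
vertex -3.221 -3.914 -2.965
endloop
endfacet
facet normal -0.988 -0.095 -0.120
outer loop
vertex -3.285 -3.284 -2.937
vertex -3.221 -3.914 -2.965
vertex -3.471 -3.706 -1.069
endloop
endfacet
facet normal 0.450 0.085 -0.889
outer loop
vertex -3.221 -3.914 -2.965
vertex -2.669 -3.554 -2.651
vertex -2.742 -4.272 -2.757
endloop
endfacet
facet normal -0.601 -0.799 0.008
outer loop
vertex -3.221 -3.914 -2.965
vertex -2.742 -4.272 -2.757
vertex -3.471 -3.706 -1.069
endloop
endfacet
facet normal 0.450 0.085 -0.889
outer loop
vertex -2.742 -4.272 -2.757
vertex -2.669 -3.554 -2.651
vertex -2.208 -4.09 -2.469
endloop
endfacet
facet normal 0.120 -0.925 0.362
outer loop
vertex -2.742 -4.272 -2.757
vertex -2.208 -4.09 -2.469
vertex -3.471 -3.706 -1.069
endloop
endfacet
facet normal 0.451 0.086 -0.889
outer loop
vertex -2.208 -4.09 -2.469
vertex -2.669 -3.554 -2.651
vertex -2.022 -3.504 -2.318
endloop
endfacet
facet normal 0.635 -0.375 0.675
outer loop
vertex -2.208 -4.09 -2.469
vertex -2.022 -3.504 -2.318
vertex -3.471 -3.706 -1.069
endloop
endfacet
facet normal 0.451 0.085 -0.889
outer loop
vertex -2.022 -3.504 -2.318
vertex -2.669 -3.554 -2.651
vertex -2.323 -2.955 -2.418
endloop
endfacet
facet normal 0.553 0.433 0.712
outer loop
vertex -2.022 -3.504 -2.318
vertex -2.323 -2.955 -2.418
vertex -3.471 -3.706 -1.069
endloop
endfacet

endsolid


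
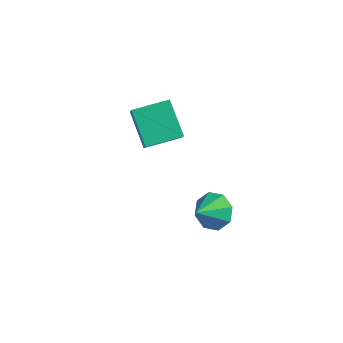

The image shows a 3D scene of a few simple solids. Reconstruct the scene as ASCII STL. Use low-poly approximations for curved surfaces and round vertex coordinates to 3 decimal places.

solid 
facet normal 0.010 0.810 -0.587
outer loop
vertex 2.765 0.859 -3.638
vertex 1.827 0.905 -3.591
vertex 2.536 1.261 -3.087
endloop
endfacet
facet normal 0.795 -0.283 0.537
outer loop
vertex 2.765 0.859 -3.638
vertex 2.536 1.261 -3.087
vertex 1.813 -0.205 -2.789
endloop
endfacet
facet normal 0.010 0.810 -0.586
outer loop
vertex 2.536 1.261 -3.087
vertex 1.827 0.905 -3.591
vertex 1.892 1.454 -2.831
endloop
endfacet
facet normal 0.371 0.006 0.929
outer loop
vertex 2.536 1.261 -3.087
vertex 1.892 1.454 -2.831
vertex 1.813 -0.205 -2.789
endloop
endfacet
facet normal 0.010 0.810 -0.586
outer loop
vertex 1.892 1.454 -2.831
vertex 1.827 0.905 -3.591
vertex 1.21 1.326 -3.02
endloop
endfacet
facet normal -0.273 0.037 0.961
outer loop
vertex 1.892 1.454 -2.831
vertex 1.21 1.326 -3.02
vertex 1.813 -0.205 -2.789
endloop
endfacet
facet normal 0.010 0.810 -0.586
outer loop
vertex 1.21 1.326 -3.02
vertex 1.827 0.905 -3.591
vertex 0.889 0.951 -3.544
endloop
endfacet
facet normal -0.761 -0.207 0.615
outer loop
vertex 1.21 1.326 -3.02
vertex 0.889 0.951 -3.544
vertex 1.813 -0.205 -2.789
endloop
endfacet
facet normal 0.010 0.811 -0.585
outer loop
vertex 0.889 0.951 -3.544
vertex 1.827 0.905 -3.591
vertex 1.118 0.55 -4.096
endloop
endfacet
facet normal -0.806 -0.585 0.091
outer loop
vertex 0.889 0.951 -3.544
vertex 1.118 0.55 -4.096
vertex 1.813 -0.205 -2.789
endloop
endfacet
facet normal 0.011 0.810 -0.586
outer loop
vertex 1.118 0.55 -4.096
vertex 1.827 0.905 -3.591
vertex 1.762 0.356 -4.352
endloop
endfacet
facet normal -0.383 -0.873 -0.301
outer loop
vertex 1.118 0.55 -4.096
vertex 1.762 0.356 -4.352
vertex 1.813 -0.205 -2.789
endloop
endfacet
facet normal 0.010 0.811 -0.586
outer loop
vertex 1.762 0.356 -4.352
vertex 1.827 0.905 -3.591
vertex 2.444 0.485 -4.162
endloop
endfacet
facet normal 0.264 -0.905 -0.333
outer loop
vertex 1.762 0.356 -4.352
vertex 2.444 0.485 -4.162
vertex 1.813 -0.205 -2.789
endloop
endfacet
facet normal 0.010 0.811 -0.585
outer loop
vertex 2.444 0.485 -4.162
vertex 1.827 0.905 -3.591
vertex 2.765 0.859 -3.638
endloop
endfacet
facet normal 0.750 -0.661 0.012
outer loop
vertex 2.444 0.485 -4.162
vertex 2.765 0.859 -3.638
vertex 1.813 -0.205 -2.789
endloop
endfacet
facet normal -0.529 -0.835 -0.154
outer loop
vertex -1.407 -0.463 2.244
vertex -1.994 0.07 1.37
vertex -0.142 -1.042 1.04
endloop
endfacet
facet normal 0.498 -0.452 0.740
outer loop
vertex 0.714 0.31 1.29
vertex -1.407 -0.463 2.244
vertex -0.142 -1.042 1.04
endloop
endfacet
facet normal -0.529 -0.835 -0.154
outer loop
vertex -0.142 -1.042 1.04
vertex -1.994 0.07 1.37
vertex -0.729 -0.509 0.166
endloop
endfacet
facet normal 0.688 -0.315 -0.654
outer loop
vertex -0.729 -0.509 0.166
vertex 0.714 0.31 1.29
vertex -0.142 -1.042 1.04
endloop
endfacet
facet normal -0.688 0.315 0.654
outer loop
vertex -1.407 -0.463 2.244
vertex -1.138 1.422 1.62
vertex -1.994 0.07 1.37
endloop
endfacet
facet normal 0.498 -0.452 0.740
outer loop
vertex -0.551 0.889 2.494
vertex -1.407 -0.463 2.244
vertex 0.714 0.31 1.29
endloop
endfacet
facet normal -0.688 0.315 0.654
outer loop
vertex -0.551 0.889 2.494
vertex -1.138 1.422 1.62
vertex -1.407 -0.463 2.244
endloop
endfacet
facet normal -0.498 0.452 -0.740
outer loop
vertex -1.994 0.07 1.37
vertex -1.138 1.422 1.62
vertex -0.729 -0.509 0.166
endloop
endfacet
facet normal 0.688 -0.315 -0.654
outer loop
vertex 0.127 0.843 0.416
vertex 0.714 0.31 1.29
vertex -0.729 -0.509 0.166
endloop
endfacet
facet normal -0.498 0.452 -0.740
outer loop
vertex -0.729 -0.509 0.166
vertex -1.138 1.422 1.62
vertex 0.127 0.843 0.416
endloop
endfacet
facet normal 0.529 0.835 0.154
outer loop
vertex 0.127 0.843 0.416
vertex -0.551 0.889 2.494
vertex 0.714 0.31 1.29
endloop
endfacet
facet normal 0.529 0.835 0.154
outer loop
vertex -1.138 1.422 1.62
vertex -0.551 0.889 2.494
vertex 0.127 0.843 0.416
endloop
endfacet

endsolid


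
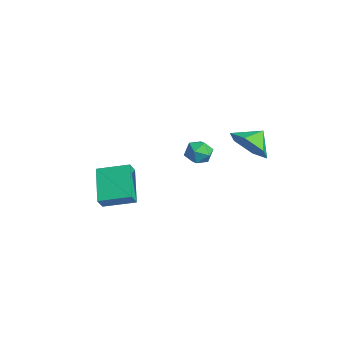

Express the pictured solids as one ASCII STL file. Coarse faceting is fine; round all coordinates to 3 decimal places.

solid 
facet normal -0.408 0.431 -0.805
outer loop
vertex -5.308 -3.837 -2.14
vertex -4.573 -2.372 -1.727
vertex -3.638 -4.357 -3.265
endloop
endfacet
facet normal -0.435 -0.867 -0.244
outer loop
vertex -3.287 -4.728 -2.573
vertex -5.308 -3.837 -2.14
vertex -3.638 -4.357 -3.265
endloop
endfacet
facet normal -0.408 0.431 -0.805
outer loop
vertex -3.638 -4.357 -3.265
vertex -4.573 -2.372 -1.727
vertex -2.903 -2.892 -2.852
endloop
endfacet
facet normal 0.803 -0.250 -0.541
outer loop
vertex -2.903 -2.892 -2.852
vertex -3.287 -4.728 -2.573
vertex -3.638 -4.357 -3.265
endloop
endfacet
facet normal -0.803 0.250 0.541
outer loop
vertex -5.308 -3.837 -2.14
vertex -4.222 -2.743 -1.035
vertex -4.573 -2.372 -1.727
endloop
endfacet
facet normal -0.435 -0.867 -0.244
outer loop
vertex -4.957 -4.208 -1.448
vertex -5.308 -3.837 -2.14
vertex -3.287 -4.728 -2.573
endloop
endfacet
facet normal -0.803 0.250 0.541
outer loop
vertex -4.957 -4.208 -1.448
vertex -4.222 -2.743 -1.035
vertex -5.308 -3.837 -2.14
endloop
endfacet
facet normal 0.435 0.867 0.244
outer loop
vertex -4.573 -2.372 -1.727
vertex -4.222 -2.743 -1.035
vertex -2.903 -2.892 -2.852
endloop
endfacet
facet normal 0.803 -0.250 -0.541
outer loop
vertex -2.552 -3.263 -2.16
vertex -3.287 -4.728 -2.573
vertex -2.903 -2.892 -2.852
endloop
endfacet
facet normal 0.435 0.867 0.244
outer loop
vertex -2.903 -2.892 -2.852
vertex -4.222 -2.743 -1.035
vertex -2.552 -3.263 -2.16
endloop
endfacet
facet normal 0.408 -0.431 0.805
outer loop
vertex -2.552 -3.263 -2.16
vertex -4.957 -4.208 -1.448
vertex -3.287 -4.728 -2.573
endloop
endfacet
facet normal 0.408 -0.431 0.805
outer loop
vertex -4.222 -2.743 -1.035
vertex -4.957 -4.208 -1.448
vertex -2.552 -3.263 -2.16
endloop
endfacet
facet normal 0.310 -0.782 -0.541
outer loop
vertex 1.974 1.606 2.114
vertex 1.422 0.926 2.78
vertex 0.929 1.346 1.891
endloop
endfacet
facet normal -0.179 0.947 -0.267
outer loop
vertex 1.974 1.606 2.114
vertex 0.929 1.346 1.891
vertex 1.078 1.794 3.38
endloop
endfacet
facet normal 0.310 -0.781 -0.541
outer loop
vertex 0.929 1.346 1.891
vertex 1.422 0.926 2.78
vertex 0.377 0.666 2.556
endloop
endfacet
facet normal -0.815 0.573 -0.091
outer loop
vertex 0.929 1.346 1.891
vertex 0.377 0.666 2.556
vertex 1.078 1.794 3.38
endloop
endfacet
facet normal 0.310 -0.781 -0.541
outer loop
vertex 0.377 0.666 2.556
vertex 1.422 0.926 2.78
vertex 0.87 0.246 3.445
endloop
endfacet
facet normal -0.838 0.135 0.528
outer loop
vertex 0.377 0.666 2.556
vertex 0.87 0.246 3.445
vertex 1.078 1.794 3.38
endloop
endfacet
facet normal 0.310 -0.781 -0.542
outer loop
vertex 0.87 0.246 3.445
vertex 1.422 0.926 2.78
vertex 1.915 0.506 3.668
endloop
endfacet
facet normal -0.225 0.071 0.972
outer loop
vertex 0.87 0.246 3.445
vertex 1.915 0.506 3.668
vertex 1.078 1.794 3.38
endloop
endfacet
facet normal 0.310 -0.781 -0.542
outer loop
vertex 1.915 0.506 3.668
vertex 1.422 0.926 2.78
vertex 2.467 1.186 3.003
endloop
endfacet
facet normal 0.411 0.445 0.796
outer loop
vertex 1.915 0.506 3.668
vertex 2.467 1.186 3.003
vertex 1.078 1.794 3.38
endloop
endfacet
facet normal 0.310 -0.782 -0.541
outer loop
vertex 2.467 1.186 3.003
vertex 1.422 0.926 2.78
vertex 1.974 1.606 2.114
endloop
endfacet
facet normal 0.434 0.883 0.176
outer loop
vertex 2.467 1.186 3.003
vertex 1.974 1.606 2.114
vertex 1.078 1.794 3.38
endloop
endfacet
facet normal -0.958 0.268 -0.100
outer loop
vertex -0.848 -0.36 1.24
vertex -1.061 -1.013 1.533
vertex -0.943 -0.425 1.978
endloop
endfacet
facet normal -0.544 0.839 0.004
outer loop
vertex -0.848 -0.36 1.24
vertex -0.943 -0.425 1.978
vertex -0.359 -0.045 1.708
endloop
endfacet
facet normal -0.055 0.854 -0.517
outer loop
vertex -0.848 -0.36 1.24
vertex -0.359 -0.045 1.708
vertex -0.116 -0.399 1.097
endloop
endfacet
facet normal -0.168 0.292 -0.941
outer loop
vertex -0.848 -0.36 1.24
vertex -0.116 -0.399 1.097
vertex -0.55 -0.997 0.989
endloop
endfacet
facet normal -0.726 -0.070 -0.684
outer loop
vertex -0.848 -0.36 1.24
vertex -0.55 -0.997 0.989
vertex -1.061 -1.013 1.533
endloop
endfacet
facet normal -0.203 0.755 0.624
outer loop
vertex -0.359 -0.045 1.708
vertex -0.943 -0.425 1.978
vertex -0.27 -0.503 2.291
endloop
endfacet
facet normal -0.873 -0.170 0.457
outer loop
vertex -0.943 -0.425 1.978
vertex -1.061 -1.013 1.533
vertex -0.704 -1.101 2.183
endloop
endfacet
facet normal -0.497 -0.718 -0.488
outer loop
vertex -1.061 -1.013 1.533
vertex -0.55 -0.997 0.989
vertex -0.461 -1.455 1.572
endloop
endfacet
facet normal 0.406 -0.131 -0.905
outer loop
vertex -0.55 -0.997 0.989
vertex -0.116 -0.399 1.097
vertex 0.123 -1.075 1.302
endloop
endfacet
facet normal 0.588 0.779 -0.217
outer loop
vertex -0.116 -0.399 1.097
vertex -0.359 -0.045 1.708
vertex 0.241 -0.487 1.747
endloop
endfacet
facet normal 0.168 -0.292 0.941
outer loop
vertex 0.028 -1.14 2.04
vertex -0.27 -0.503 2.291
vertex -0.704 -1.101 2.183
endloop
endfacet
facet normal 0.055 -0.854 0.517
outer loop
vertex 0.028 -1.14 2.04
vertex -0.704 -1.101 2.183
vertex -0.461 -1.455 1.572
endloop
endfacet
facet normal 0.544 -0.839 -0.004
outer loop
vertex 0.028 -1.14 2.04
vertex -0.461 -1.455 1.572
vertex 0.123 -1.075 1.302
endloop
endfacet
facet normal 0.958 -0.268 0.100
outer loop
vertex 0.028 -1.14 2.04
vertex 0.123 -1.075 1.302
vertex 0.241 -0.487 1.747
endloop
endfacet
facet normal 0.726 0.070 0.684
outer loop
vertex 0.028 -1.14 2.04
vertex 0.241 -0.487 1.747
vertex -0.27 -0.503 2.291
endloop
endfacet
facet normal -0.406 0.131 0.905
outer loop
vertex -0.704 -1.101 2.183
vertex -0.27 -0.503 2.291
vertex -0.943 -0.425 1.978
endloop
endfacet
facet normal -0.588 -0.779 0.217
outer loop
vertex -0.461 -1.455 1.572
vertex -0.704 -1.101 2.183
vertex -1.061 -1.013 1.533
endloop
endfacet
facet normal 0.203 -0.755 -0.624
outer loop
vertex 0.123 -1.075 1.302
vertex -0.461 -1.455 1.572
vertex -0.55 -0.997 0.989
endloop
endfacet
facet normal 0.873 0.170 -0.457
outer loop
vertex 0.241 -0.487 1.747
vertex 0.123 -1.075 1.302
vertex -0.116 -0.399 1.097
endloop
endfacet
facet normal 0.497 0.718 0.488
outer loop
vertex -0.27 -0.503 2.291
vertex 0.241 -0.487 1.747
vertex -0.359 -0.045 1.708
endloop
endfacet

endsolid


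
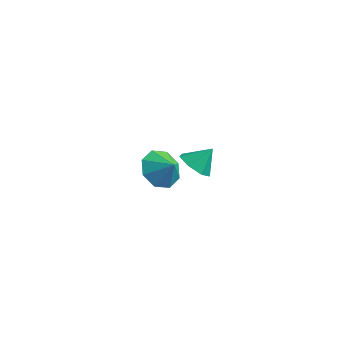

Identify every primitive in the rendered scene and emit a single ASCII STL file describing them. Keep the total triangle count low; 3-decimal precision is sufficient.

solid 
facet normal -0.439 -0.541 -0.718
outer loop
vertex -0.857 1.829 -4.366
vertex -1.618 2.462 -4.378
vertex -0.783 2.491 -4.91
endloop
endfacet
facet normal 0.989 0.013 0.150
outer loop
vertex -0.857 1.829 -4.366
vertex -0.783 2.491 -4.91
vertex -1.022 3.198 -3.402
endloop
endfacet
facet normal -0.439 -0.541 -0.718
outer loop
vertex -0.783 2.491 -4.91
vertex -1.618 2.462 -4.378
vertex -1.338 3.131 -5.053
endloop
endfacet
facet normal 0.763 0.623 -0.171
outer loop
vertex -0.783 2.491 -4.91
vertex -1.338 3.131 -5.053
vertex -1.022 3.198 -3.402
endloop
endfacet
facet normal -0.439 -0.541 -0.718
outer loop
vertex -1.338 3.131 -5.053
vertex -1.618 2.462 -4.378
vertex -2.104 3.268 -4.688
endloop
endfacet
facet normal 0.144 0.987 -0.068
outer loop
vertex -1.338 3.131 -5.053
vertex -2.104 3.268 -4.688
vertex -1.022 3.198 -3.402
endloop
endfacet
facet normal -0.438 -0.541 -0.718
outer loop
vertex -2.104 3.268 -4.688
vertex -1.618 2.462 -4.378
vertex -2.504 2.798 -4.09
endloop
endfacet
facet normal -0.403 0.831 0.384
outer loop
vertex -2.104 3.268 -4.688
vertex -2.504 2.798 -4.09
vertex -1.022 3.198 -3.402
endloop
endfacet
facet normal -0.438 -0.541 -0.718
outer loop
vertex -2.504 2.798 -4.09
vertex -1.618 2.462 -4.378
vertex -2.237 2.076 -3.709
endloop
endfacet
facet normal -0.465 0.273 0.842
outer loop
vertex -2.504 2.798 -4.09
vertex -2.237 2.076 -3.709
vertex -1.022 3.198 -3.402
endloop
endfacet
facet normal -0.438 -0.541 -0.718
outer loop
vertex -2.237 2.076 -3.709
vertex -1.618 2.462 -4.378
vertex -1.504 1.645 -3.832
endloop
endfacet
facet normal 0.004 -0.268 0.963
outer loop
vertex -2.237 2.076 -3.709
vertex -1.504 1.645 -3.832
vertex -1.022 3.198 -3.402
endloop
endfacet
facet normal -0.439 -0.541 -0.718
outer loop
vertex -1.504 1.645 -3.832
vertex -1.618 2.462 -4.378
vertex -0.857 1.829 -4.366
endloop
endfacet
facet normal 0.650 -0.383 0.656
outer loop
vertex -1.504 1.645 -3.832
vertex -0.857 1.829 -4.366
vertex -1.022 3.198 -3.402
endloop
endfacet
facet normal -0.748 0.120 -0.653
outer loop
vertex 0.695 -3.024 -0.731
vertex 0.012 -3.518 -0.04
vertex 0.325 -2.488 -0.209
endloop
endfacet
facet normal 0.875 0.460 0.148
outer loop
vertex 0.695 -3.024 -0.731
vertex 0.325 -2.488 -0.209
vertex 0.788 -3.642 0.64
endloop
endfacet
facet normal -0.747 0.120 -0.654
outer loop
vertex 0.325 -2.488 -0.209
vertex 0.012 -3.518 -0.04
vertex -0.229 -2.555 0.411
endloop
endfacet
facet normal 0.546 0.628 0.555
outer loop
vertex 0.325 -2.488 -0.209
vertex -0.229 -2.555 0.411
vertex 0.788 -3.642 0.64
endloop
endfacet
facet normal -0.747 0.120 -0.654
outer loop
vertex -0.229 -2.555 0.411
vertex 0.012 -3.518 -0.04
vertex -0.642 -3.186 0.767
endloop
endfacet
facet normal 0.201 0.378 0.904
outer loop
vertex -0.229 -2.555 0.411
vertex -0.642 -3.186 0.767
vertex 0.788 -3.642 0.64
endloop
endfacet
facet normal -0.747 0.120 -0.654
outer loop
vertex -0.642 -3.186 0.767
vertex 0.012 -3.518 -0.04
vertex -0.672 -4.012 0.65
endloop
endfacet
facet normal 0.043 -0.142 0.989
outer loop
vertex -0.642 -3.186 0.767
vertex -0.672 -4.012 0.65
vertex 0.788 -3.642 0.64
endloop
endfacet
facet normal -0.747 0.120 -0.654
outer loop
vertex -0.672 -4.012 0.65
vertex 0.012 -3.518 -0.04
vertex -0.302 -4.548 0.129
endloop
endfacet
facet normal 0.164 -0.627 0.762
outer loop
vertex -0.672 -4.012 0.65
vertex -0.302 -4.548 0.129
vertex 0.788 -3.642 0.64
endloop
endfacet
facet normal -0.747 0.120 -0.654
outer loop
vertex -0.302 -4.548 0.129
vertex 0.012 -3.518 -0.04
vertex 0.252 -4.481 -0.491
endloop
endfacet
facet normal 0.493 -0.794 0.355
outer loop
vertex -0.302 -4.548 0.129
vertex 0.252 -4.481 -0.491
vertex 0.788 -3.642 0.64
endloop
endfacet
facet normal -0.747 0.120 -0.654
outer loop
vertex 0.252 -4.481 -0.491
vertex 0.012 -3.518 -0.04
vertex 0.665 -3.849 -0.847
endloop
endfacet
facet normal 0.839 -0.544 0.006
outer loop
vertex 0.252 -4.481 -0.491
vertex 0.665 -3.849 -0.847
vertex 0.788 -3.642 0.64
endloop
endfacet
facet normal -0.747 0.119 -0.654
outer loop
vertex 0.665 -3.849 -0.847
vertex 0.012 -3.518 -0.04
vertex 0.695 -3.024 -0.731
endloop
endfacet
facet normal 0.997 -0.025 -0.079
outer loop
vertex 0.665 -3.849 -0.847
vertex 0.695 -3.024 -0.731
vertex 0.788 -3.642 0.64
endloop
endfacet

endsolid


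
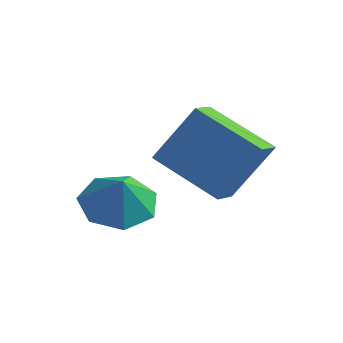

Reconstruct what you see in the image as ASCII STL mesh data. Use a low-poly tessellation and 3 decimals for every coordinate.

solid 
facet normal -0.547 0.302 -0.781
outer loop
vertex 0.733 1.067 -1.487
vertex 0.07 1.417 -0.887
vertex 0.839 1.86 -1.254
endloop
endfacet
facet normal 0.991 -0.137 0.015
outer loop
vertex 0.733 1.067 -1.487
vertex 0.839 1.86 -1.254
vertex 0.71 1.063 0.027
endloop
endfacet
facet normal -0.547 0.303 -0.780
outer loop
vertex 0.839 1.86 -1.254
vertex 0.07 1.417 -0.887
vertex 0.366 2.319 -0.744
endloop
endfacet
facet normal 0.820 0.445 0.360
outer loop
vertex 0.839 1.86 -1.254
vertex 0.366 2.319 -0.744
vertex 0.71 1.063 0.027
endloop
endfacet
facet normal -0.547 0.303 -0.781
outer loop
vertex 0.366 2.319 -0.744
vertex 0.07 1.417 -0.887
vertex -0.33 2.099 -0.342
endloop
endfacet
facet normal 0.277 0.557 0.783
outer loop
vertex 0.366 2.319 -0.744
vertex -0.33 2.099 -0.342
vertex 0.71 1.063 0.027
endloop
endfacet
facet normal -0.547 0.303 -0.780
outer loop
vertex -0.33 2.099 -0.342
vertex 0.07 1.417 -0.887
vertex -0.724 1.366 -0.35
endloop
endfacet
facet normal -0.230 0.113 0.967
outer loop
vertex -0.33 2.099 -0.342
vertex -0.724 1.366 -0.35
vertex 0.71 1.063 0.027
endloop
endfacet
facet normal -0.547 0.303 -0.780
outer loop
vertex -0.724 1.366 -0.35
vertex 0.07 1.417 -0.887
vertex -0.521 0.671 -0.762
endloop
endfacet
facet normal -0.319 -0.551 0.771
outer loop
vertex -0.724 1.366 -0.35
vertex -0.521 0.671 -0.762
vertex 0.71 1.063 0.027
endloop
endfacet
facet normal -0.547 0.302 -0.781
outer loop
vertex -0.521 0.671 -0.762
vertex 0.07 1.417 -0.887
vertex 0.128 0.538 -1.268
endloop
endfacet
facet normal 0.077 -0.936 0.345
outer loop
vertex -0.521 0.671 -0.762
vertex 0.128 0.538 -1.268
vertex 0.71 1.063 0.027
endloop
endfacet
facet normal -0.547 0.302 -0.781
outer loop
vertex 0.128 0.538 -1.268
vertex 0.07 1.417 -0.887
vertex 0.733 1.067 -1.487
endloop
endfacet
facet normal 0.660 -0.751 0.008
outer loop
vertex 0.128 0.538 -1.268
vertex 0.733 1.067 -1.487
vertex 0.71 1.063 0.027
endloop
endfacet
facet normal -0.366 -0.389 -0.845
outer loop
vertex 0.178 2.344 0.335
vertex -0.182 3.101 0.142
vertex 1.858 2.892 -0.644
endloop
endfacet
facet normal 0.418 -0.881 0.224
outer loop
vertex 2.542 3.619 0.938
vertex 0.178 2.344 0.335
vertex 1.858 2.892 -0.644
endloop
endfacet
facet normal -0.366 -0.388 -0.846
outer loop
vertex 1.858 2.892 -0.644
vertex -0.182 3.101 0.142
vertex 1.498 3.65 -0.836
endloop
endfacet
facet normal 0.831 0.272 -0.485
outer loop
vertex 1.498 3.65 -0.836
vertex 2.542 3.619 0.938
vertex 1.858 2.892 -0.644
endloop
endfacet
facet normal -0.831 -0.272 0.484
outer loop
vertex 0.178 2.344 0.335
vertex 0.502 3.828 1.724
vertex -0.182 3.101 0.142
endloop
endfacet
facet normal 0.418 -0.881 0.224
outer loop
vertex 0.862 3.07 1.916
vertex 0.178 2.344 0.335
vertex 2.542 3.619 0.938
endloop
endfacet
facet normal -0.831 -0.272 0.485
outer loop
vertex 0.862 3.07 1.916
vertex 0.502 3.828 1.724
vertex 0.178 2.344 0.335
endloop
endfacet
facet normal -0.418 0.880 -0.224
outer loop
vertex -0.182 3.101 0.142
vertex 0.502 3.828 1.724
vertex 1.498 3.65 -0.836
endloop
endfacet
facet normal 0.831 0.272 -0.485
outer loop
vertex 2.182 4.376 0.745
vertex 2.542 3.619 0.938
vertex 1.498 3.65 -0.836
endloop
endfacet
facet normal -0.418 0.881 -0.224
outer loop
vertex 1.498 3.65 -0.836
vertex 0.502 3.828 1.724
vertex 2.182 4.376 0.745
endloop
endfacet
facet normal 0.365 0.389 0.846
outer loop
vertex 2.182 4.376 0.745
vertex 0.862 3.07 1.916
vertex 2.542 3.619 0.938
endloop
endfacet
facet normal 0.366 0.388 0.846
outer loop
vertex 0.502 3.828 1.724
vertex 0.862 3.07 1.916
vertex 2.182 4.376 0.745
endloop
endfacet

endsolid


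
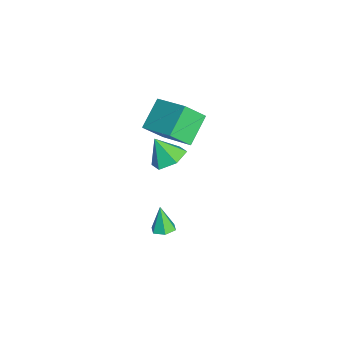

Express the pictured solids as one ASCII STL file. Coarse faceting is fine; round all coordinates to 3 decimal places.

solid 
facet normal 0.310 0.107 -0.945
outer loop
vertex 4.203 -1.959 -0.436
vertex 3.842 -1.434 -0.495
vertex 4.447 -1.385 -0.291
endloop
endfacet
facet normal 0.700 -0.440 0.563
outer loop
vertex 4.203 -1.959 -0.436
vertex 4.447 -1.385 -0.291
vertex 3.398 -1.586 0.855
endloop
endfacet
facet normal 0.310 0.107 -0.945
outer loop
vertex 4.447 -1.385 -0.291
vertex 3.842 -1.434 -0.495
vertex 4.085 -0.86 -0.35
endloop
endfacet
facet normal 0.601 0.486 0.635
outer loop
vertex 4.447 -1.385 -0.291
vertex 4.085 -0.86 -0.35
vertex 3.398 -1.586 0.855
endloop
endfacet
facet normal 0.312 0.107 -0.944
outer loop
vertex 4.085 -0.86 -0.35
vertex 3.842 -1.434 -0.495
vertex 3.481 -0.909 -0.555
endloop
endfacet
facet normal -0.212 0.886 0.413
outer loop
vertex 4.085 -0.86 -0.35
vertex 3.481 -0.909 -0.555
vertex 3.398 -1.586 0.855
endloop
endfacet
facet normal 0.312 0.107 -0.944
outer loop
vertex 3.481 -0.909 -0.555
vertex 3.842 -1.434 -0.495
vertex 3.238 -1.483 -0.7
endloop
endfacet
facet normal -0.925 0.361 0.119
outer loop
vertex 3.481 -0.909 -0.555
vertex 3.238 -1.483 -0.7
vertex 3.398 -1.586 0.855
endloop
endfacet
facet normal 0.312 0.107 -0.944
outer loop
vertex 3.238 -1.483 -0.7
vertex 3.842 -1.434 -0.495
vertex 3.599 -2.008 -0.64
endloop
endfacet
facet normal -0.826 -0.562 0.048
outer loop
vertex 3.238 -1.483 -0.7
vertex 3.599 -2.008 -0.64
vertex 3.398 -1.586 0.855
endloop
endfacet
facet normal 0.310 0.107 -0.945
outer loop
vertex 3.599 -2.008 -0.64
vertex 3.842 -1.434 -0.495
vertex 4.203 -1.959 -0.436
endloop
endfacet
facet normal -0.013 -0.963 0.270
outer loop
vertex 3.599 -2.008 -0.64
vertex 4.203 -1.959 -0.436
vertex 3.398 -1.586 0.855
endloop
endfacet
facet normal -0.702 -0.601 -0.381
outer loop
vertex -1.67 -2.245 2.121
vertex -2.96 -1.419 3.194
vertex -1.949 -1.193 0.976
endloop
endfacet
facet normal 0.690 -0.441 -0.574
outer loop
vertex -0.42 0.119 1.806
vertex -1.67 -2.245 2.121
vertex -1.949 -1.193 0.976
endloop
endfacet
facet normal -0.701 -0.602 -0.381
outer loop
vertex -1.949 -1.193 0.976
vertex -2.96 -1.419 3.194
vertex -3.24 -0.368 2.048
endloop
endfacet
facet normal -0.177 0.665 -0.725
outer loop
vertex -3.24 -0.368 2.048
vertex -0.42 0.119 1.806
vertex -1.949 -1.193 0.976
endloop
endfacet
facet normal 0.177 -0.665 0.725
outer loop
vertex -1.67 -2.245 2.121
vertex -1.431 -0.107 4.024
vertex -2.96 -1.419 3.194
endloop
endfacet
facet normal 0.690 -0.441 -0.573
outer loop
vertex -0.14 -0.932 2.952
vertex -1.67 -2.245 2.121
vertex -0.42 0.119 1.806
endloop
endfacet
facet normal 0.177 -0.665 0.725
outer loop
vertex -0.14 -0.932 2.952
vertex -1.431 -0.107 4.024
vertex -1.67 -2.245 2.121
endloop
endfacet
facet normal -0.690 0.441 0.573
outer loop
vertex -2.96 -1.419 3.194
vertex -1.431 -0.107 4.024
vertex -3.24 -0.368 2.048
endloop
endfacet
facet normal -0.177 0.665 -0.725
outer loop
vertex -1.71 0.945 2.879
vertex -0.42 0.119 1.806
vertex -3.24 -0.368 2.048
endloop
endfacet
facet normal -0.690 0.441 0.574
outer loop
vertex -3.24 -0.368 2.048
vertex -1.431 -0.107 4.024
vertex -1.71 0.945 2.879
endloop
endfacet
facet normal 0.702 0.602 0.381
outer loop
vertex -1.71 0.945 2.879
vertex -0.14 -0.932 2.952
vertex -0.42 0.119 1.806
endloop
endfacet
facet normal 0.702 0.602 0.382
outer loop
vertex -1.431 -0.107 4.024
vertex -0.14 -0.932 2.952
vertex -1.71 0.945 2.879
endloop
endfacet
facet normal 0.276 0.479 -0.833
outer loop
vertex -2.101 -1.409 -2.017
vertex -2.987 -0.828 -1.976
vertex -2.108 -0.489 -1.49
endloop
endfacet
facet normal 0.687 -0.357 0.633
outer loop
vertex -2.101 -1.409 -2.017
vertex -2.108 -0.489 -1.49
vertex -3.413 -1.572 -0.684
endloop
endfacet
facet normal 0.275 0.481 -0.833
outer loop
vertex -2.108 -0.489 -1.49
vertex -2.987 -0.828 -1.976
vertex -2.994 0.091 -1.448
endloop
endfacet
facet normal 0.269 0.345 0.899
outer loop
vertex -2.108 -0.489 -1.49
vertex -2.994 0.091 -1.448
vertex -3.413 -1.572 -0.684
endloop
endfacet
facet normal 0.275 0.481 -0.833
outer loop
vertex -2.994 0.091 -1.448
vertex -2.987 -0.828 -1.976
vertex -3.873 -0.248 -1.934
endloop
endfacet
facet normal -0.559 0.458 0.691
outer loop
vertex -2.994 0.091 -1.448
vertex -3.873 -0.248 -1.934
vertex -3.413 -1.572 -0.684
endloop
endfacet
facet normal 0.275 0.480 -0.833
outer loop
vertex -3.873 -0.248 -1.934
vertex -2.987 -0.828 -1.976
vertex -3.865 -1.167 -2.461
endloop
endfacet
facet normal -0.967 -0.132 0.216
outer loop
vertex -3.873 -0.248 -1.934
vertex -3.865 -1.167 -2.461
vertex -3.413 -1.572 -0.684
endloop
endfacet
facet normal 0.275 0.479 -0.833
outer loop
vertex -3.865 -1.167 -2.461
vertex -2.987 -0.828 -1.976
vertex -2.98 -1.748 -2.503
endloop
endfacet
facet normal -0.550 -0.834 -0.050
outer loop
vertex -3.865 -1.167 -2.461
vertex -2.98 -1.748 -2.503
vertex -3.413 -1.572 -0.684
endloop
endfacet
facet normal 0.276 0.479 -0.833
outer loop
vertex -2.98 -1.748 -2.503
vertex -2.987 -0.828 -1.976
vertex -2.101 -1.409 -2.017
endloop
endfacet
facet normal 0.278 -0.947 0.158
outer loop
vertex -2.98 -1.748 -2.503
vertex -2.101 -1.409 -2.017
vertex -3.413 -1.572 -0.684
endloop
endfacet

endsolid
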